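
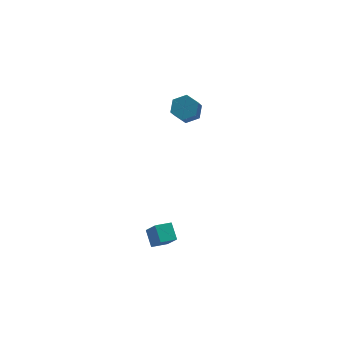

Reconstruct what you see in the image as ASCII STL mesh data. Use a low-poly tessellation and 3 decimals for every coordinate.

solid 
facet normal -0.969 -0.007 0.246
outer loop
vertex -2.441 -2.954 -1.346
vertex -2.661 -2.4 -2.198
vertex -2.561 -3.766 -1.843
endloop
endfacet
facet normal 0.212 -0.533 0.819
outer loop
vertex -1.699 -3.76 -2.062
vertex -2.441 -2.954 -1.346
vertex -2.561 -3.766 -1.843
endloop
endfacet
facet normal -0.969 -0.007 0.247
outer loop
vertex -2.561 -3.766 -1.843
vertex -2.661 -2.4 -2.198
vertex -2.782 -3.212 -2.695
endloop
endfacet
facet normal -0.126 -0.846 -0.518
outer loop
vertex -2.782 -3.212 -2.695
vertex -1.699 -3.76 -2.062
vertex -2.561 -3.766 -1.843
endloop
endfacet
facet normal 0.126 0.846 0.518
outer loop
vertex -2.441 -2.954 -1.346
vertex -1.799 -2.394 -2.417
vertex -2.661 -2.4 -2.198
endloop
endfacet
facet normal 0.212 -0.533 0.819
outer loop
vertex -1.578 -2.948 -1.565
vertex -2.441 -2.954 -1.346
vertex -1.699 -3.76 -2.062
endloop
endfacet
facet normal 0.125 0.846 0.518
outer loop
vertex -1.578 -2.948 -1.565
vertex -1.799 -2.394 -2.417
vertex -2.441 -2.954 -1.346
endloop
endfacet
facet normal -0.212 0.533 -0.819
outer loop
vertex -2.661 -2.4 -2.198
vertex -1.799 -2.394 -2.417
vertex -2.782 -3.212 -2.695
endloop
endfacet
facet normal -0.126 -0.846 -0.518
outer loop
vertex -1.919 -3.206 -2.914
vertex -1.699 -3.76 -2.062
vertex -2.782 -3.212 -2.695
endloop
endfacet
facet normal -0.212 0.533 -0.819
outer loop
vertex -2.782 -3.212 -2.695
vertex -1.799 -2.394 -2.417
vertex -1.919 -3.206 -2.914
endloop
endfacet
facet normal 0.969 0.006 -0.246
outer loop
vertex -1.919 -3.206 -2.914
vertex -1.578 -2.948 -1.565
vertex -1.699 -3.76 -2.062
endloop
endfacet
facet normal 0.969 0.008 -0.246
outer loop
vertex -1.799 -2.394 -2.417
vertex -1.578 -2.948 -1.565
vertex -1.919 -3.206 -2.914
endloop
endfacet
facet normal 0.407 0.437 -0.802
outer loop
vertex 3.463 3.595 -0.49
vertex 2.77 3.777 -0.743
vertex 3.148 4.256 -0.29
endloop
endfacet
facet normal 0.814 0.226 0.536
outer loop
vertex 3.463 3.595 -0.49
vertex 3.148 4.256 -0.29
vertex 3.003 3.101 0.416
endloop
endfacet
facet normal 0.813 0.226 0.537
outer loop
vertex 3.003 3.101 0.416
vertex 3.148 4.256 -0.29
vertex 2.687 3.763 0.616
endloop
endfacet
facet normal -0.407 -0.437 0.802
outer loop
vertex 3.003 3.101 0.416
vertex 2.687 3.763 0.616
vertex 2.31 3.283 0.163
endloop
endfacet
facet normal 0.408 0.437 -0.802
outer loop
vertex 3.148 4.256 -0.29
vertex 2.77 3.777 -0.743
vertex 2.454 4.439 -0.543
endloop
endfacet
facet normal 0.048 0.867 0.496
outer loop
vertex 3.148 4.256 -0.29
vertex 2.454 4.439 -0.543
vertex 2.687 3.763 0.616
endloop
endfacet
facet normal 0.046 0.867 0.496
outer loop
vertex 2.687 3.763 0.616
vertex 2.454 4.439 -0.543
vertex 1.994 3.945 0.363
endloop
endfacet
facet normal -0.407 -0.437 0.802
outer loop
vertex 2.687 3.763 0.616
vertex 1.994 3.945 0.363
vertex 2.31 3.283 0.163
endloop
endfacet
facet normal 0.407 0.437 -0.802
outer loop
vertex 2.454 4.439 -0.543
vertex 2.77 3.777 -0.743
vertex 2.077 3.959 -0.996
endloop
endfacet
facet normal -0.767 0.640 -0.040
outer loop
vertex 2.454 4.439 -0.543
vertex 2.077 3.959 -0.996
vertex 1.994 3.945 0.363
endloop
endfacet
facet normal -0.767 0.640 -0.040
outer loop
vertex 1.994 3.945 0.363
vertex 2.077 3.959 -0.996
vertex 1.617 3.465 -0.09
endloop
endfacet
facet normal -0.407 -0.437 0.802
outer loop
vertex 1.994 3.945 0.363
vertex 1.617 3.465 -0.09
vertex 2.31 3.283 0.163
endloop
endfacet
facet normal 0.407 0.437 -0.802
outer loop
vertex 2.077 3.959 -0.996
vertex 2.77 3.777 -0.743
vertex 2.393 3.297 -1.196
endloop
endfacet
facet normal -0.813 -0.226 -0.536
outer loop
vertex 2.077 3.959 -0.996
vertex 2.393 3.297 -1.196
vertex 1.617 3.465 -0.09
endloop
endfacet
facet normal -0.813 -0.225 -0.536
outer loop
vertex 1.617 3.465 -0.09
vertex 2.393 3.297 -1.196
vertex 1.932 2.804 -0.29
endloop
endfacet
facet normal -0.407 -0.437 0.802
outer loop
vertex 1.617 3.465 -0.09
vertex 1.932 2.804 -0.29
vertex 2.31 3.283 0.163
endloop
endfacet
facet normal 0.407 0.437 -0.802
outer loop
vertex 2.393 3.297 -1.196
vertex 2.77 3.777 -0.743
vertex 3.086 3.115 -0.943
endloop
endfacet
facet normal -0.047 -0.867 -0.496
outer loop
vertex 2.393 3.297 -1.196
vertex 3.086 3.115 -0.943
vertex 1.932 2.804 -0.29
endloop
endfacet
facet normal -0.047 -0.867 -0.497
outer loop
vertex 1.932 2.804 -0.29
vertex 3.086 3.115 -0.943
vertex 2.626 2.621 -0.037
endloop
endfacet
facet normal -0.408 -0.437 0.802
outer loop
vertex 1.932 2.804 -0.29
vertex 2.626 2.621 -0.037
vertex 2.31 3.283 0.163
endloop
endfacet
facet normal 0.407 0.437 -0.802
outer loop
vertex 3.086 3.115 -0.943
vertex 2.77 3.777 -0.743
vertex 3.463 3.595 -0.49
endloop
endfacet
facet normal 0.767 -0.640 0.040
outer loop
vertex 3.086 3.115 -0.943
vertex 3.463 3.595 -0.49
vertex 2.626 2.621 -0.037
endloop
endfacet
facet normal 0.767 -0.640 0.040
outer loop
vertex 2.626 2.621 -0.037
vertex 3.463 3.595 -0.49
vertex 3.003 3.101 0.416
endloop
endfacet
facet normal -0.407 -0.437 0.802
outer loop
vertex 2.626 2.621 -0.037
vertex 3.003 3.101 0.416
vertex 2.31 3.283 0.163
endloop
endfacet

endsolid


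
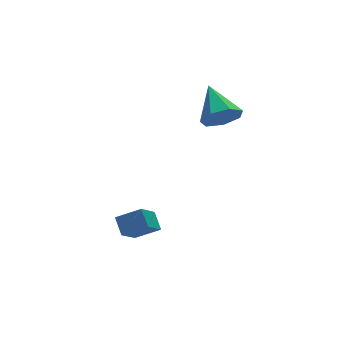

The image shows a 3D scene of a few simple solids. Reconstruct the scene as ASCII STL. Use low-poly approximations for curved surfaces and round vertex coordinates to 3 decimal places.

solid 
facet normal -0.136 -0.862 -0.488
outer loop
vertex 4.437 0.588 1.829
vertex 3.553 0.548 2.146
vertex 3.876 0.944 1.357
endloop
endfacet
facet normal 0.705 0.591 -0.392
outer loop
vertex 4.437 0.588 1.829
vertex 3.876 0.944 1.357
vertex 3.807 2.152 3.054
endloop
endfacet
facet normal -0.136 -0.862 -0.488
outer loop
vertex 3.876 0.944 1.357
vertex 3.553 0.548 2.146
vertex 3.071 1.002 1.479
endloop
endfacet
facet normal -0.029 0.814 -0.580
outer loop
vertex 3.876 0.944 1.357
vertex 3.071 1.002 1.479
vertex 3.807 2.152 3.054
endloop
endfacet
facet normal -0.137 -0.862 -0.488
outer loop
vertex 3.071 1.002 1.479
vertex 3.553 0.548 2.146
vertex 2.63 0.718 2.104
endloop
endfacet
facet normal -0.699 0.692 -0.179
outer loop
vertex 3.071 1.002 1.479
vertex 2.63 0.718 2.104
vertex 3.807 2.152 3.054
endloop
endfacet
facet normal -0.137 -0.862 -0.488
outer loop
vertex 2.63 0.718 2.104
vertex 3.553 0.548 2.146
vertex 2.884 0.306 2.76
endloop
endfacet
facet normal -0.799 0.319 0.510
outer loop
vertex 2.63 0.718 2.104
vertex 2.884 0.306 2.76
vertex 3.807 2.152 3.054
endloop
endfacet
facet normal -0.135 -0.863 -0.487
outer loop
vertex 2.884 0.306 2.76
vertex 3.553 0.548 2.146
vertex 3.642 0.077 2.955
endloop
endfacet
facet normal -0.256 -0.026 0.966
outer loop
vertex 2.884 0.306 2.76
vertex 3.642 0.077 2.955
vertex 3.807 2.152 3.054
endloop
endfacet
facet normal -0.137 -0.863 -0.487
outer loop
vertex 3.642 0.077 2.955
vertex 3.553 0.548 2.146
vertex 4.333 0.202 2.54
endloop
endfacet
facet normal 0.524 -0.082 0.848
outer loop
vertex 3.642 0.077 2.955
vertex 4.333 0.202 2.54
vertex 3.807 2.152 3.054
endloop
endfacet
facet normal -0.136 -0.862 -0.488
outer loop
vertex 4.333 0.202 2.54
vertex 3.553 0.548 2.146
vertex 4.437 0.588 1.829
endloop
endfacet
facet normal 0.951 0.192 0.243
outer loop
vertex 4.333 0.202 2.54
vertex 4.437 0.588 1.829
vertex 3.807 2.152 3.054
endloop
endfacet
facet normal -0.612 -0.422 0.669
outer loop
vertex -1.41 -2.472 -0.679
vertex -1.326 -1.751 -0.148
vertex -2.321 -1.981 -1.202
endloop
endfacet
facet normal -0.093 -0.802 -0.591
outer loop
vertex -1.434 -1.369 -2.172
vertex -1.41 -2.472 -0.679
vertex -2.321 -1.981 -1.202
endloop
endfacet
facet normal -0.612 -0.422 0.669
outer loop
vertex -2.321 -1.981 -1.202
vertex -1.326 -1.751 -0.148
vertex -2.237 -1.26 -0.671
endloop
endfacet
facet normal -0.786 0.424 -0.451
outer loop
vertex -2.237 -1.26 -0.671
vertex -1.434 -1.369 -2.172
vertex -2.321 -1.981 -1.202
endloop
endfacet
facet normal 0.786 -0.424 0.451
outer loop
vertex -1.41 -2.472 -0.679
vertex -0.439 -1.139 -1.118
vertex -1.326 -1.751 -0.148
endloop
endfacet
facet normal -0.093 -0.802 -0.591
outer loop
vertex -0.523 -1.86 -1.649
vertex -1.41 -2.472 -0.679
vertex -1.434 -1.369 -2.172
endloop
endfacet
facet normal 0.786 -0.424 0.451
outer loop
vertex -0.523 -1.86 -1.649
vertex -0.439 -1.139 -1.118
vertex -1.41 -2.472 -0.679
endloop
endfacet
facet normal 0.093 0.802 0.591
outer loop
vertex -1.326 -1.751 -0.148
vertex -0.439 -1.139 -1.118
vertex -2.237 -1.26 -0.671
endloop
endfacet
facet normal -0.786 0.424 -0.451
outer loop
vertex -1.35 -0.648 -1.641
vertex -1.434 -1.369 -2.172
vertex -2.237 -1.26 -0.671
endloop
endfacet
facet normal 0.093 0.802 0.591
outer loop
vertex -2.237 -1.26 -0.671
vertex -0.439 -1.139 -1.118
vertex -1.35 -0.648 -1.641
endloop
endfacet
facet normal 0.612 0.422 -0.669
outer loop
vertex -1.35 -0.648 -1.641
vertex -0.523 -1.86 -1.649
vertex -1.434 -1.369 -2.172
endloop
endfacet
facet normal 0.612 0.422 -0.669
outer loop
vertex -0.439 -1.139 -1.118
vertex -0.523 -1.86 -1.649
vertex -1.35 -0.648 -1.641
endloop
endfacet

endsolid


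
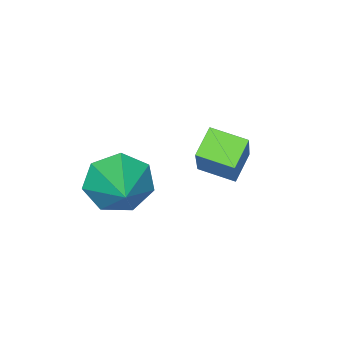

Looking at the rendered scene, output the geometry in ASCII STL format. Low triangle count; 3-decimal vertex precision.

solid 
facet normal -0.457 -0.384 -0.803
outer loop
vertex -2.048 2.459 -1.439
vertex -2.469 3.408 -1.653
vertex -1.3 2.673 -1.967
endloop
endfacet
facet normal 0.398 -0.895 0.201
outer loop
vertex -0.491 3.352 -0.547
vertex -2.048 2.459 -1.439
vertex -1.3 2.673 -1.967
endloop
endfacet
facet normal -0.457 -0.384 -0.802
outer loop
vertex -1.3 2.673 -1.967
vertex -2.469 3.408 -1.653
vertex -1.722 3.622 -2.181
endloop
endfacet
facet normal 0.796 0.227 -0.562
outer loop
vertex -1.722 3.622 -2.181
vertex -0.491 3.352 -0.547
vertex -1.3 2.673 -1.967
endloop
endfacet
facet normal -0.796 -0.226 0.562
outer loop
vertex -2.048 2.459 -1.439
vertex -1.66 4.087 -0.233
vertex -2.469 3.408 -1.653
endloop
endfacet
facet normal 0.398 -0.895 0.201
outer loop
vertex -1.238 3.138 -0.019
vertex -2.048 2.459 -1.439
vertex -0.491 3.352 -0.547
endloop
endfacet
facet normal -0.795 -0.227 0.562
outer loop
vertex -1.238 3.138 -0.019
vertex -1.66 4.087 -0.233
vertex -2.048 2.459 -1.439
endloop
endfacet
facet normal -0.398 0.895 -0.201
outer loop
vertex -2.469 3.408 -1.653
vertex -1.66 4.087 -0.233
vertex -1.722 3.622 -2.181
endloop
endfacet
facet normal 0.796 0.226 -0.562
outer loop
vertex -0.912 4.301 -0.761
vertex -0.491 3.352 -0.547
vertex -1.722 3.622 -2.181
endloop
endfacet
facet normal -0.398 0.895 -0.201
outer loop
vertex -1.722 3.622 -2.181
vertex -1.66 4.087 -0.233
vertex -0.912 4.301 -0.761
endloop
endfacet
facet normal 0.457 0.384 0.802
outer loop
vertex -0.912 4.301 -0.761
vertex -1.238 3.138 -0.019
vertex -0.491 3.352 -0.547
endloop
endfacet
facet normal 0.457 0.384 0.803
outer loop
vertex -1.66 4.087 -0.233
vertex -1.238 3.138 -0.019
vertex -0.912 4.301 -0.761
endloop
endfacet
facet normal -0.554 -0.718 -0.422
outer loop
vertex 1.434 1.914 -2.369
vertex 0.828 1.961 -1.653
vertex 0.819 2.442 -2.46
endloop
endfacet
facet normal 0.566 0.554 -0.611
outer loop
vertex 1.434 1.914 -2.369
vertex 0.819 2.442 -2.46
vertex 1.752 3.159 -0.947
endloop
endfacet
facet normal -0.553 -0.718 -0.422
outer loop
vertex 0.819 2.442 -2.46
vertex 0.828 1.961 -1.653
vertex 0.21 2.607 -1.943
endloop
endfacet
facet normal -0.079 0.919 -0.387
outer loop
vertex 0.819 2.442 -2.46
vertex 0.21 2.607 -1.943
vertex 1.752 3.159 -0.947
endloop
endfacet
facet normal -0.553 -0.718 -0.422
outer loop
vertex 0.21 2.607 -1.943
vertex 0.828 1.961 -1.653
vertex 0.067 2.285 -1.207
endloop
endfacet
facet normal -0.476 0.836 0.273
outer loop
vertex 0.21 2.607 -1.943
vertex 0.067 2.285 -1.207
vertex 1.752 3.159 -0.947
endloop
endfacet
facet normal -0.553 -0.718 -0.422
outer loop
vertex 0.067 2.285 -1.207
vertex 0.828 1.961 -1.653
vertex 0.496 1.719 -0.807
endloop
endfacet
facet normal -0.326 0.369 0.871
outer loop
vertex 0.067 2.285 -1.207
vertex 0.496 1.719 -0.807
vertex 1.752 3.159 -0.947
endloop
endfacet
facet normal -0.554 -0.717 -0.423
outer loop
vertex 0.496 1.719 -0.807
vertex 0.828 1.961 -1.653
vertex 1.175 1.334 -1.044
endloop
endfacet
facet normal 0.259 -0.133 0.957
outer loop
vertex 0.496 1.719 -0.807
vertex 1.175 1.334 -1.044
vertex 1.752 3.159 -0.947
endloop
endfacet
facet normal -0.554 -0.717 -0.423
outer loop
vertex 1.175 1.334 -1.044
vertex 0.828 1.961 -1.653
vertex 1.593 1.421 -1.739
endloop
endfacet
facet normal 0.836 -0.289 0.467
outer loop
vertex 1.175 1.334 -1.044
vertex 1.593 1.421 -1.739
vertex 1.752 3.159 -0.947
endloop
endfacet
facet normal -0.554 -0.718 -0.422
outer loop
vertex 1.593 1.421 -1.739
vertex 0.828 1.961 -1.653
vertex 1.434 1.914 -2.369
endloop
endfacet
facet normal 0.973 0.017 -0.232
outer loop
vertex 1.593 1.421 -1.739
vertex 1.434 1.914 -2.369
vertex 1.752 3.159 -0.947
endloop
endfacet

endsolid


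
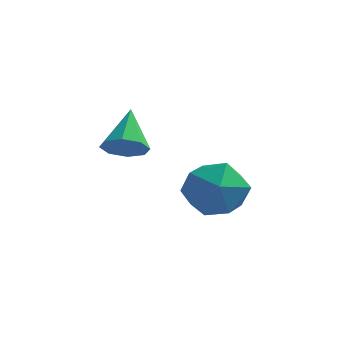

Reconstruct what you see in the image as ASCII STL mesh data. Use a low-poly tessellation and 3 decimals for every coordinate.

solid 
facet normal -0.303 0.943 0.138
outer loop
vertex -0.126 -0.041 -0.59
vertex -0.332 -0.277 0.567
vertex 0.744 0.12 0.219
endloop
endfacet
facet normal 0.186 0.906 -0.380
outer loop
vertex -0.126 -0.041 -0.59
vertex 0.744 0.12 0.219
vertex 0.997 -0.377 -0.842
endloop
endfacet
facet normal -0.059 0.464 -0.884
outer loop
vertex -0.126 -0.041 -0.59
vertex 0.997 -0.377 -0.842
vertex 0.077 -1.081 -1.15
endloop
endfacet
facet normal -0.700 0.228 -0.676
outer loop
vertex -0.126 -0.041 -0.59
vertex 0.077 -1.081 -1.15
vertex -0.744 -1.019 -0.279
endloop
endfacet
facet normal -0.851 0.523 -0.045
outer loop
vertex -0.126 -0.041 -0.59
vertex -0.744 -1.019 -0.279
vertex -0.332 -0.277 0.567
endloop
endfacet
facet normal 0.779 0.619 -0.104
outer loop
vertex 0.997 -0.377 -0.842
vertex 0.744 0.12 0.219
vertex 1.484 -0.821 0.159
endloop
endfacet
facet normal -0.013 0.679 0.734
outer loop
vertex 0.744 0.12 0.219
vertex -0.332 -0.277 0.567
vertex 0.663 -0.759 1.03
endloop
endfacet
facet normal -0.899 0.000 0.438
outer loop
vertex -0.332 -0.277 0.567
vertex -0.744 -1.019 -0.279
vertex -0.257 -1.463 0.722
endloop
endfacet
facet normal -0.656 -0.478 -0.584
outer loop
vertex -0.744 -1.019 -0.279
vertex 0.077 -1.081 -1.15
vertex -0.004 -1.96 -0.339
endloop
endfacet
facet normal 0.381 -0.096 -0.919
outer loop
vertex 0.077 -1.081 -1.15
vertex 0.997 -0.377 -0.842
vertex 1.072 -1.563 -0.687
endloop
endfacet
facet normal 0.700 -0.228 0.676
outer loop
vertex 0.866 -1.799 0.47
vertex 1.484 -0.821 0.159
vertex 0.663 -0.759 1.03
endloop
endfacet
facet normal 0.059 -0.464 0.884
outer loop
vertex 0.866 -1.799 0.47
vertex 0.663 -0.759 1.03
vertex -0.257 -1.463 0.722
endloop
endfacet
facet normal -0.186 -0.906 0.380
outer loop
vertex 0.866 -1.799 0.47
vertex -0.257 -1.463 0.722
vertex -0.004 -1.96 -0.339
endloop
endfacet
facet normal 0.303 -0.943 -0.138
outer loop
vertex 0.866 -1.799 0.47
vertex -0.004 -1.96 -0.339
vertex 1.072 -1.563 -0.687
endloop
endfacet
facet normal 0.851 -0.523 0.045
outer loop
vertex 0.866 -1.799 0.47
vertex 1.072 -1.563 -0.687
vertex 1.484 -0.821 0.159
endloop
endfacet
facet normal 0.656 0.478 0.584
outer loop
vertex 0.663 -0.759 1.03
vertex 1.484 -0.821 0.159
vertex 0.744 0.12 0.219
endloop
endfacet
facet normal -0.381 0.096 0.919
outer loop
vertex -0.257 -1.463 0.722
vertex 0.663 -0.759 1.03
vertex -0.332 -0.277 0.567
endloop
endfacet
facet normal -0.779 -0.619 0.104
outer loop
vertex -0.004 -1.96 -0.339
vertex -0.257 -1.463 0.722
vertex -0.744 -1.019 -0.279
endloop
endfacet
facet normal 0.013 -0.679 -0.734
outer loop
vertex 1.072 -1.563 -0.687
vertex -0.004 -1.96 -0.339
vertex 0.077 -1.081 -1.15
endloop
endfacet
facet normal 0.899 -0.000 -0.438
outer loop
vertex 1.484 -0.821 0.159
vertex 1.072 -1.563 -0.687
vertex 0.997 -0.377 -0.842
endloop
endfacet
facet normal 0.209 -0.704 -0.679
outer loop
vertex -2.445 0.06 0.566
vertex -2.876 -0.47 0.983
vertex -3.033 0.05 0.395
endloop
endfacet
facet normal 0.090 0.927 -0.364
outer loop
vertex -2.445 0.06 0.566
vertex -3.033 0.05 0.395
vertex -3.244 0.77 2.177
endloop
endfacet
facet normal 0.209 -0.704 -0.679
outer loop
vertex -3.033 0.05 0.395
vertex -2.876 -0.47 0.983
vertex -3.529 -0.265 0.569
endloop
endfacet
facet normal -0.587 0.724 -0.362
outer loop
vertex -3.033 0.05 0.395
vertex -3.529 -0.265 0.569
vertex -3.244 0.77 2.177
endloop
endfacet
facet normal 0.209 -0.705 -0.678
outer loop
vertex -3.529 -0.265 0.569
vertex -2.876 -0.47 0.983
vertex -3.642 -0.699 0.985
endloop
endfacet
facet normal -0.966 0.257 0.006
outer loop
vertex -3.529 -0.265 0.569
vertex -3.642 -0.699 0.985
vertex -3.244 0.77 2.177
endloop
endfacet
facet normal 0.209 -0.705 -0.678
outer loop
vertex -3.642 -0.699 0.985
vertex -2.876 -0.47 0.983
vertex -3.307 -0.999 1.4
endloop
endfacet
facet normal -0.828 -0.200 0.524
outer loop
vertex -3.642 -0.699 0.985
vertex -3.307 -0.999 1.4
vertex -3.244 0.77 2.177
endloop
endfacet
facet normal 0.209 -0.705 -0.678
outer loop
vertex -3.307 -0.999 1.4
vertex -2.876 -0.47 0.983
vertex -2.719 -0.989 1.571
endloop
endfacet
facet normal -0.252 -0.382 0.889
outer loop
vertex -3.307 -0.999 1.4
vertex -2.719 -0.989 1.571
vertex -3.244 0.77 2.177
endloop
endfacet
facet normal 0.208 -0.705 -0.678
outer loop
vertex -2.719 -0.989 1.571
vertex -2.876 -0.47 0.983
vertex -2.223 -0.675 1.397
endloop
endfacet
facet normal 0.425 -0.179 0.887
outer loop
vertex -2.719 -0.989 1.571
vertex -2.223 -0.675 1.397
vertex -3.244 0.77 2.177
endloop
endfacet
facet normal 0.209 -0.704 -0.679
outer loop
vertex -2.223 -0.675 1.397
vertex -2.876 -0.47 0.983
vertex -2.109 -0.24 0.981
endloop
endfacet
facet normal 0.804 0.287 0.521
outer loop
vertex -2.223 -0.675 1.397
vertex -2.109 -0.24 0.981
vertex -3.244 0.77 2.177
endloop
endfacet
facet normal 0.209 -0.704 -0.679
outer loop
vertex -2.109 -0.24 0.981
vertex -2.876 -0.47 0.983
vertex -2.445 0.06 0.566
endloop
endfacet
facet normal 0.665 0.747 0.001
outer loop
vertex -2.109 -0.24 0.981
vertex -2.445 0.06 0.566
vertex -3.244 0.77 2.177
endloop
endfacet

endsolid


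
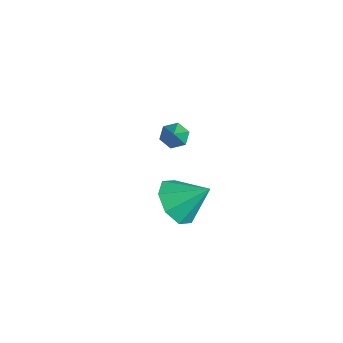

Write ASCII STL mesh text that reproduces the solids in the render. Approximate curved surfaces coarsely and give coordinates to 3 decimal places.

solid 
facet normal -0.432 -0.642 -0.633
outer loop
vertex 2.778 0.386 -1.669
vertex 1.814 0.747 -1.377
vertex 2.524 1.013 -2.131
endloop
endfacet
facet normal 0.948 0.297 -0.118
outer loop
vertex 2.778 0.386 -1.669
vertex 2.524 1.013 -2.131
vertex 2.506 1.773 -0.363
endloop
endfacet
facet normal -0.433 -0.641 -0.634
outer loop
vertex 2.524 1.013 -2.131
vertex 1.814 0.747 -1.377
vertex 1.855 1.484 -2.151
endloop
endfacet
facet normal 0.551 0.769 -0.325
outer loop
vertex 2.524 1.013 -2.131
vertex 1.855 1.484 -2.151
vertex 2.506 1.773 -0.363
endloop
endfacet
facet normal -0.432 -0.642 -0.634
outer loop
vertex 1.855 1.484 -2.151
vertex 1.814 0.747 -1.377
vertex 1.161 1.523 -1.718
endloop
endfacet
facet normal -0.036 0.989 -0.147
outer loop
vertex 1.855 1.484 -2.151
vertex 1.161 1.523 -1.718
vertex 2.506 1.773 -0.363
endloop
endfacet
facet normal -0.432 -0.642 -0.633
outer loop
vertex 1.161 1.523 -1.718
vertex 1.814 0.747 -1.377
vertex 0.85 1.107 -1.084
endloop
endfacet
facet normal -0.468 0.826 0.312
outer loop
vertex 1.161 1.523 -1.718
vertex 0.85 1.107 -1.084
vertex 2.506 1.773 -0.363
endloop
endfacet
facet normal -0.432 -0.642 -0.633
outer loop
vertex 0.85 1.107 -1.084
vertex 1.814 0.747 -1.377
vertex 1.104 0.48 -0.622
endloop
endfacet
facet normal -0.493 0.378 0.784
outer loop
vertex 0.85 1.107 -1.084
vertex 1.104 0.48 -0.622
vertex 2.506 1.773 -0.363
endloop
endfacet
facet normal -0.432 -0.642 -0.633
outer loop
vertex 1.104 0.48 -0.622
vertex 1.814 0.747 -1.377
vertex 1.773 0.01 -0.602
endloop
endfacet
facet normal -0.096 -0.094 0.991
outer loop
vertex 1.104 0.48 -0.622
vertex 1.773 0.01 -0.602
vertex 2.506 1.773 -0.363
endloop
endfacet
facet normal -0.433 -0.642 -0.633
outer loop
vertex 1.773 0.01 -0.602
vertex 1.814 0.747 -1.377
vertex 2.467 -0.03 -1.036
endloop
endfacet
facet normal 0.490 -0.314 0.813
outer loop
vertex 1.773 0.01 -0.602
vertex 2.467 -0.03 -1.036
vertex 2.506 1.773 -0.363
endloop
endfacet
facet normal -0.432 -0.641 -0.634
outer loop
vertex 2.467 -0.03 -1.036
vertex 1.814 0.747 -1.377
vertex 2.778 0.386 -1.669
endloop
endfacet
facet normal 0.923 -0.152 0.354
outer loop
vertex 2.467 -0.03 -1.036
vertex 2.778 0.386 -1.669
vertex 2.506 1.773 -0.363
endloop
endfacet
facet normal -0.610 0.305 -0.731
outer loop
vertex -2.824 2.639 -3.003
vertex -3.158 2.959 -2.591
vertex -2.679 3.229 -2.878
endloop
endfacet
facet normal 0.927 -0.156 -0.340
outer loop
vertex -2.824 2.639 -3.003
vertex -2.679 3.229 -2.878
vertex -2.322 2.541 -1.589
endloop
endfacet
facet normal -0.610 0.305 -0.731
outer loop
vertex -2.679 3.229 -2.878
vertex -3.158 2.959 -2.591
vertex -3.014 3.549 -2.465
endloop
endfacet
facet normal 0.763 0.634 0.127
outer loop
vertex -2.679 3.229 -2.878
vertex -3.014 3.549 -2.465
vertex -2.322 2.541 -1.589
endloop
endfacet
facet normal -0.610 0.305 -0.731
outer loop
vertex -3.014 3.549 -2.465
vertex -3.158 2.959 -2.591
vertex -3.493 3.279 -2.178
endloop
endfacet
facet normal 0.058 0.677 0.734
outer loop
vertex -3.014 3.549 -2.465
vertex -3.493 3.279 -2.178
vertex -2.322 2.541 -1.589
endloop
endfacet
facet normal -0.610 0.305 -0.731
outer loop
vertex -3.493 3.279 -2.178
vertex -3.158 2.959 -2.591
vertex -3.637 2.689 -2.304
endloop
endfacet
facet normal -0.483 -0.069 0.873
outer loop
vertex -3.493 3.279 -2.178
vertex -3.637 2.689 -2.304
vertex -2.322 2.541 -1.589
endloop
endfacet
facet normal -0.610 0.304 -0.732
outer loop
vertex -3.637 2.689 -2.304
vertex -3.158 2.959 -2.591
vertex -3.302 2.369 -2.716
endloop
endfacet
facet normal -0.318 -0.856 0.407
outer loop
vertex -3.637 2.689 -2.304
vertex -3.302 2.369 -2.716
vertex -2.322 2.541 -1.589
endloop
endfacet
facet normal -0.611 0.304 -0.731
outer loop
vertex -3.302 2.369 -2.716
vertex -3.158 2.959 -2.591
vertex -2.824 2.639 -3.003
endloop
endfacet
facet normal 0.388 -0.900 -0.200
outer loop
vertex -3.302 2.369 -2.716
vertex -2.824 2.639 -3.003
vertex -2.322 2.541 -1.589
endloop
endfacet

endsolid


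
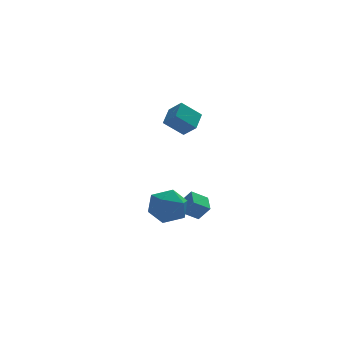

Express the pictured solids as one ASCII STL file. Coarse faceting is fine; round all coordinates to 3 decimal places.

solid 
facet normal -0.348 0.032 0.937
outer loop
vertex -3.35 -2.959 -1.686
vertex -3.087 -4.152 -1.548
vertex -2.246 -3.3 -1.264
endloop
endfacet
facet normal -0.079 0.664 0.744
outer loop
vertex -3.35 -2.959 -1.686
vertex -2.246 -3.3 -1.264
vertex -2.335 -2.39 -2.086
endloop
endfacet
facet normal -0.432 0.887 0.165
outer loop
vertex -3.35 -2.959 -1.686
vertex -2.335 -2.39 -2.086
vertex -3.231 -2.679 -2.878
endloop
endfacet
facet normal -0.920 0.392 0.000
outer loop
vertex -3.35 -2.959 -1.686
vertex -3.231 -2.679 -2.878
vertex -3.695 -3.768 -2.545
endloop
endfacet
facet normal -0.868 -0.136 0.477
outer loop
vertex -3.35 -2.959 -1.686
vertex -3.695 -3.768 -2.545
vertex -3.087 -4.152 -1.548
endloop
endfacet
facet normal 0.604 0.566 0.561
outer loop
vertex -2.335 -2.39 -2.086
vertex -2.246 -3.3 -1.264
vertex -1.445 -3.232 -2.195
endloop
endfacet
facet normal 0.167 -0.457 0.874
outer loop
vertex -2.246 -3.3 -1.264
vertex -3.087 -4.152 -1.548
vertex -1.909 -4.321 -1.862
endloop
endfacet
facet normal -0.673 -0.728 0.130
outer loop
vertex -3.087 -4.152 -1.548
vertex -3.695 -3.768 -2.545
vertex -2.805 -4.61 -2.654
endloop
endfacet
facet normal -0.757 0.126 -0.642
outer loop
vertex -3.695 -3.768 -2.545
vertex -3.231 -2.679 -2.878
vertex -2.894 -3.7 -3.476
endloop
endfacet
facet normal 0.033 0.926 -0.375
outer loop
vertex -3.231 -2.679 -2.878
vertex -2.335 -2.39 -2.086
vertex -2.053 -2.848 -3.192
endloop
endfacet
facet normal 0.920 -0.392 -0.000
outer loop
vertex -1.79 -4.041 -3.054
vertex -1.445 -3.232 -2.195
vertex -1.909 -4.321 -1.862
endloop
endfacet
facet normal 0.432 -0.887 -0.165
outer loop
vertex -1.79 -4.041 -3.054
vertex -1.909 -4.321 -1.862
vertex -2.805 -4.61 -2.654
endloop
endfacet
facet normal 0.079 -0.664 -0.744
outer loop
vertex -1.79 -4.041 -3.054
vertex -2.805 -4.61 -2.654
vertex -2.894 -3.7 -3.476
endloop
endfacet
facet normal 0.348 -0.032 -0.937
outer loop
vertex -1.79 -4.041 -3.054
vertex -2.894 -3.7 -3.476
vertex -2.053 -2.848 -3.192
endloop
endfacet
facet normal 0.868 0.136 -0.477
outer loop
vertex -1.79 -4.041 -3.054
vertex -2.053 -2.848 -3.192
vertex -1.445 -3.232 -2.195
endloop
endfacet
facet normal 0.757 -0.126 0.642
outer loop
vertex -1.909 -4.321 -1.862
vertex -1.445 -3.232 -2.195
vertex -2.246 -3.3 -1.264
endloop
endfacet
facet normal -0.033 -0.926 0.375
outer loop
vertex -2.805 -4.61 -2.654
vertex -1.909 -4.321 -1.862
vertex -3.087 -4.152 -1.548
endloop
endfacet
facet normal -0.604 -0.566 -0.561
outer loop
vertex -2.894 -3.7 -3.476
vertex -2.805 -4.61 -2.654
vertex -3.695 -3.768 -2.545
endloop
endfacet
facet normal -0.167 0.457 -0.874
outer loop
vertex -2.053 -2.848 -3.192
vertex -2.894 -3.7 -3.476
vertex -3.231 -2.679 -2.878
endloop
endfacet
facet normal 0.673 0.728 -0.130
outer loop
vertex -1.445 -3.232 -2.195
vertex -2.053 -2.848 -3.192
vertex -2.335 -2.39 -2.086
endloop
endfacet
facet normal -0.487 0.603 -0.632
outer loop
vertex -1.28 3.437 1.089
vertex -0.691 4.535 1.684
vertex -0.114 3.345 0.103
endloop
endfacet
facet normal -0.427 -0.795 -0.431
outer loop
vertex 0.451 2.645 0.836
vertex -1.28 3.437 1.089
vertex -0.114 3.345 0.103
endloop
endfacet
facet normal -0.487 0.603 -0.632
outer loop
vertex -0.114 3.345 0.103
vertex -0.691 4.535 1.684
vertex 0.475 4.443 0.698
endloop
endfacet
facet normal 0.762 -0.060 -0.645
outer loop
vertex 0.475 4.443 0.698
vertex 0.451 2.645 0.836
vertex -0.114 3.345 0.103
endloop
endfacet
facet normal -0.762 0.060 0.645
outer loop
vertex -1.28 3.437 1.089
vertex -0.126 3.835 2.417
vertex -0.691 4.535 1.684
endloop
endfacet
facet normal -0.427 -0.795 -0.431
outer loop
vertex -0.715 2.737 1.822
vertex -1.28 3.437 1.089
vertex 0.451 2.645 0.836
endloop
endfacet
facet normal -0.762 0.060 0.645
outer loop
vertex -0.715 2.737 1.822
vertex -0.126 3.835 2.417
vertex -1.28 3.437 1.089
endloop
endfacet
facet normal 0.427 0.795 0.431
outer loop
vertex -0.691 4.535 1.684
vertex -0.126 3.835 2.417
vertex 0.475 4.443 0.698
endloop
endfacet
facet normal 0.762 -0.060 -0.645
outer loop
vertex 1.04 3.743 1.431
vertex 0.451 2.645 0.836
vertex 0.475 4.443 0.698
endloop
endfacet
facet normal 0.427 0.795 0.431
outer loop
vertex 0.475 4.443 0.698
vertex -0.126 3.835 2.417
vertex 1.04 3.743 1.431
endloop
endfacet
facet normal 0.487 -0.603 0.632
outer loop
vertex 1.04 3.743 1.431
vertex -0.715 2.737 1.822
vertex 0.451 2.645 0.836
endloop
endfacet
facet normal 0.487 -0.603 0.632
outer loop
vertex -0.126 3.835 2.417
vertex -0.715 2.737 1.822
vertex 1.04 3.743 1.431
endloop
endfacet
facet normal -0.525 0.305 -0.795
outer loop
vertex -1.391 -1.698 -3.752
vertex -1.244 -0.566 -3.414
vertex -0.447 -1.64 -4.353
endloop
endfacet
facet normal -0.123 -0.951 -0.285
outer loop
vertex 0.124 -1.974 -3.486
vertex -1.391 -1.698 -3.752
vertex -0.447 -1.64 -4.353
endloop
endfacet
facet normal -0.524 0.306 -0.795
outer loop
vertex -0.447 -1.64 -4.353
vertex -1.244 -0.566 -3.414
vertex -0.3 -0.509 -4.014
endloop
endfacet
facet normal 0.843 0.051 -0.536
outer loop
vertex -0.3 -0.509 -4.014
vertex 0.124 -1.974 -3.486
vertex -0.447 -1.64 -4.353
endloop
endfacet
facet normal -0.843 -0.050 0.536
outer loop
vertex -1.391 -1.698 -3.752
vertex -0.673 -0.9 -2.547
vertex -1.244 -0.566 -3.414
endloop
endfacet
facet normal -0.123 -0.951 -0.284
outer loop
vertex -0.82 -2.031 -2.886
vertex -1.391 -1.698 -3.752
vertex 0.124 -1.974 -3.486
endloop
endfacet
facet normal -0.843 -0.051 0.536
outer loop
vertex -0.82 -2.031 -2.886
vertex -0.673 -0.9 -2.547
vertex -1.391 -1.698 -3.752
endloop
endfacet
facet normal 0.124 0.951 0.285
outer loop
vertex -1.244 -0.566 -3.414
vertex -0.673 -0.9 -2.547
vertex -0.3 -0.509 -4.014
endloop
endfacet
facet normal 0.843 0.051 -0.536
outer loop
vertex 0.271 -0.842 -3.148
vertex 0.124 -1.974 -3.486
vertex -0.3 -0.509 -4.014
endloop
endfacet
facet normal 0.123 0.951 0.285
outer loop
vertex -0.3 -0.509 -4.014
vertex -0.673 -0.9 -2.547
vertex 0.271 -0.842 -3.148
endloop
endfacet
facet normal 0.524 -0.305 0.795
outer loop
vertex 0.271 -0.842 -3.148
vertex -0.82 -2.031 -2.886
vertex 0.124 -1.974 -3.486
endloop
endfacet
facet normal 0.525 -0.306 0.794
outer loop
vertex -0.673 -0.9 -2.547
vertex -0.82 -2.031 -2.886
vertex 0.271 -0.842 -3.148
endloop
endfacet

endsolid


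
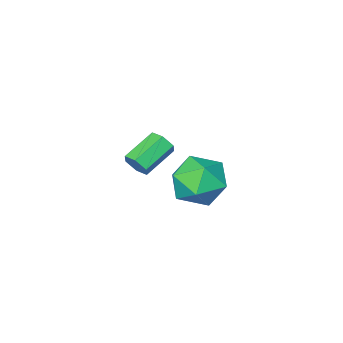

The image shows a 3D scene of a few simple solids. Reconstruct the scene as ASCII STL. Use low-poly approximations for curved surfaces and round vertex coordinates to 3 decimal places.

solid 
facet normal -0.500 0.708 -0.500
outer loop
vertex 1.683 1.645 -0.195
vertex 0.718 1.209 0.153
vertex 1.225 1.995 0.759
endloop
endfacet
facet normal 0.136 0.949 -0.283
outer loop
vertex 1.683 1.645 -0.195
vertex 1.225 1.995 0.759
vertex 2.324 1.82 0.7
endloop
endfacet
facet normal 0.639 0.527 -0.561
outer loop
vertex 1.683 1.645 -0.195
vertex 2.324 1.82 0.7
vertex 2.497 0.926 0.057
endloop
endfacet
facet normal 0.314 0.023 -0.949
outer loop
vertex 1.683 1.645 -0.195
vertex 2.497 0.926 0.057
vertex 1.504 0.548 -0.281
endloop
endfacet
facet normal -0.390 0.135 -0.911
outer loop
vertex 1.683 1.645 -0.195
vertex 1.504 0.548 -0.281
vertex 0.718 1.209 0.153
endloop
endfacet
facet normal 0.165 0.889 0.427
outer loop
vertex 2.324 1.82 0.7
vertex 1.225 1.995 0.759
vertex 1.756 1.492 1.601
endloop
endfacet
facet normal -0.864 0.497 0.078
outer loop
vertex 1.225 1.995 0.759
vertex 0.718 1.209 0.153
vertex 0.763 1.114 1.263
endloop
endfacet
facet normal -0.686 -0.429 -0.588
outer loop
vertex 0.718 1.209 0.153
vertex 1.504 0.548 -0.281
vertex 0.936 0.22 0.62
endloop
endfacet
facet normal 0.453 -0.610 -0.650
outer loop
vertex 1.504 0.548 -0.281
vertex 2.497 0.926 0.057
vertex 2.035 0.045 0.561
endloop
endfacet
facet normal 0.978 0.205 -0.022
outer loop
vertex 2.497 0.926 0.057
vertex 2.324 1.82 0.7
vertex 2.542 0.831 1.167
endloop
endfacet
facet normal -0.314 -0.023 0.949
outer loop
vertex 1.577 0.395 1.515
vertex 1.756 1.492 1.601
vertex 0.763 1.114 1.263
endloop
endfacet
facet normal -0.639 -0.527 0.561
outer loop
vertex 1.577 0.395 1.515
vertex 0.763 1.114 1.263
vertex 0.936 0.22 0.62
endloop
endfacet
facet normal -0.136 -0.949 0.283
outer loop
vertex 1.577 0.395 1.515
vertex 0.936 0.22 0.62
vertex 2.035 0.045 0.561
endloop
endfacet
facet normal 0.500 -0.708 0.500
outer loop
vertex 1.577 0.395 1.515
vertex 2.035 0.045 0.561
vertex 2.542 0.831 1.167
endloop
endfacet
facet normal 0.390 -0.135 0.911
outer loop
vertex 1.577 0.395 1.515
vertex 2.542 0.831 1.167
vertex 1.756 1.492 1.601
endloop
endfacet
facet normal -0.453 0.610 0.650
outer loop
vertex 0.763 1.114 1.263
vertex 1.756 1.492 1.601
vertex 1.225 1.995 0.759
endloop
endfacet
facet normal -0.978 -0.205 0.022
outer loop
vertex 0.936 0.22 0.62
vertex 0.763 1.114 1.263
vertex 0.718 1.209 0.153
endloop
endfacet
facet normal -0.165 -0.889 -0.427
outer loop
vertex 2.035 0.045 0.561
vertex 0.936 0.22 0.62
vertex 1.504 0.548 -0.281
endloop
endfacet
facet normal 0.864 -0.497 -0.078
outer loop
vertex 2.542 0.831 1.167
vertex 2.035 0.045 0.561
vertex 2.497 0.926 0.057
endloop
endfacet
facet normal 0.686 0.429 0.588
outer loop
vertex 1.756 1.492 1.601
vertex 2.542 0.831 1.167
vertex 2.324 1.82 0.7
endloop
endfacet
facet normal 0.890 0.145 -0.433
outer loop
vertex 1.763 -3.247 -0.432
vertex 1.514 -2.934 -0.839
vertex 1.705 -2.684 -0.363
endloop
endfacet
facet normal 0.445 -0.064 0.893
outer loop
vertex 1.763 -3.247 -0.432
vertex 1.705 -2.684 -0.363
vertex 0.455 -3.458 0.205
endloop
endfacet
facet normal 0.445 -0.064 0.893
outer loop
vertex 0.455 -3.458 0.205
vertex 1.705 -2.684 -0.363
vertex 0.397 -2.896 0.274
endloop
endfacet
facet normal -0.889 -0.145 0.434
outer loop
vertex 0.455 -3.458 0.205
vertex 0.397 -2.896 0.274
vertex 0.206 -3.146 -0.201
endloop
endfacet
facet normal 0.890 0.145 -0.433
outer loop
vertex 1.705 -2.684 -0.363
vertex 1.514 -2.934 -0.839
vertex 1.456 -2.371 -0.77
endloop
endfacet
facet normal 0.135 0.824 0.551
outer loop
vertex 1.705 -2.684 -0.363
vertex 1.456 -2.371 -0.77
vertex 0.397 -2.896 0.274
endloop
endfacet
facet normal 0.135 0.823 0.551
outer loop
vertex 0.397 -2.896 0.274
vertex 1.456 -2.371 -0.77
vertex 0.149 -2.583 -0.133
endloop
endfacet
facet normal -0.890 -0.142 0.433
outer loop
vertex 0.397 -2.896 0.274
vertex 0.149 -2.583 -0.133
vertex 0.206 -3.146 -0.201
endloop
endfacet
facet normal 0.889 0.145 -0.434
outer loop
vertex 1.456 -2.371 -0.77
vertex 1.514 -2.934 -0.839
vertex 1.265 -2.622 -1.245
endloop
endfacet
facet normal -0.311 0.886 -0.343
outer loop
vertex 1.456 -2.371 -0.77
vertex 1.265 -2.622 -1.245
vertex 0.149 -2.583 -0.133
endloop
endfacet
facet normal -0.310 0.887 -0.342
outer loop
vertex 0.149 -2.583 -0.133
vertex 1.265 -2.622 -1.245
vertex -0.043 -2.833 -0.608
endloop
endfacet
facet normal -0.889 -0.143 0.434
outer loop
vertex 0.149 -2.583 -0.133
vertex -0.043 -2.833 -0.608
vertex 0.206 -3.146 -0.201
endloop
endfacet
facet normal 0.889 0.145 -0.434
outer loop
vertex 1.265 -2.622 -1.245
vertex 1.514 -2.934 -0.839
vertex 1.323 -3.184 -1.314
endloop
endfacet
facet normal -0.445 0.064 -0.893
outer loop
vertex 1.265 -2.622 -1.245
vertex 1.323 -3.184 -1.314
vertex -0.043 -2.833 -0.608
endloop
endfacet
facet normal -0.445 0.064 -0.893
outer loop
vertex -0.043 -2.833 -0.608
vertex 1.323 -3.184 -1.314
vertex 0.015 -3.396 -0.677
endloop
endfacet
facet normal -0.890 -0.145 0.433
outer loop
vertex -0.043 -2.833 -0.608
vertex 0.015 -3.396 -0.677
vertex 0.206 -3.146 -0.201
endloop
endfacet
facet normal 0.890 0.142 -0.433
outer loop
vertex 1.323 -3.184 -1.314
vertex 1.514 -2.934 -0.839
vertex 1.571 -3.497 -0.907
endloop
endfacet
facet normal -0.135 -0.823 -0.551
outer loop
vertex 1.323 -3.184 -1.314
vertex 1.571 -3.497 -0.907
vertex 0.015 -3.396 -0.677
endloop
endfacet
facet normal -0.135 -0.824 -0.551
outer loop
vertex 0.015 -3.396 -0.677
vertex 1.571 -3.497 -0.907
vertex 0.264 -3.709 -0.27
endloop
endfacet
facet normal -0.890 -0.145 0.433
outer loop
vertex 0.015 -3.396 -0.677
vertex 0.264 -3.709 -0.27
vertex 0.206 -3.146 -0.201
endloop
endfacet
facet normal 0.889 0.143 -0.434
outer loop
vertex 1.571 -3.497 -0.907
vertex 1.514 -2.934 -0.839
vertex 1.763 -3.247 -0.432
endloop
endfacet
facet normal 0.310 -0.887 0.341
outer loop
vertex 1.571 -3.497 -0.907
vertex 1.763 -3.247 -0.432
vertex 0.264 -3.709 -0.27
endloop
endfacet
facet normal 0.310 -0.886 0.344
outer loop
vertex 0.264 -3.709 -0.27
vertex 1.763 -3.247 -0.432
vertex 0.455 -3.458 0.205
endloop
endfacet
facet normal -0.889 -0.145 0.434
outer loop
vertex 0.264 -3.709 -0.27
vertex 0.455 -3.458 0.205
vertex 0.206 -3.146 -0.201
endloop
endfacet

endsolid


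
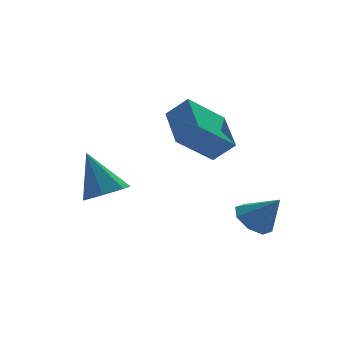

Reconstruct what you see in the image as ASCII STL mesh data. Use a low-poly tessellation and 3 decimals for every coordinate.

solid 
facet normal -0.601 0.403 -0.690
outer loop
vertex 1.147 1.63 2.081
vertex 2.759 1.883 0.824
vertex 0.819 -0.22 1.287
endloop
endfacet
facet normal -0.783 -0.123 0.610
outer loop
vertex 1.541 -0.703 2.116
vertex 1.147 1.63 2.081
vertex 0.819 -0.22 1.287
endloop
endfacet
facet normal -0.601 0.402 -0.691
outer loop
vertex 0.819 -0.22 1.287
vertex 2.759 1.883 0.824
vertex 2.432 0.033 0.031
endloop
endfacet
facet normal -0.160 -0.907 -0.389
outer loop
vertex 2.432 0.033 0.031
vertex 1.541 -0.703 2.116
vertex 0.819 -0.22 1.287
endloop
endfacet
facet normal 0.161 0.907 0.389
outer loop
vertex 1.147 1.63 2.081
vertex 3.481 1.4 1.653
vertex 2.759 1.883 0.824
endloop
endfacet
facet normal -0.783 -0.123 0.610
outer loop
vertex 1.868 1.147 2.909
vertex 1.147 1.63 2.081
vertex 1.541 -0.703 2.116
endloop
endfacet
facet normal 0.161 0.907 0.389
outer loop
vertex 1.868 1.147 2.909
vertex 3.481 1.4 1.653
vertex 1.147 1.63 2.081
endloop
endfacet
facet normal 0.783 0.123 -0.610
outer loop
vertex 2.759 1.883 0.824
vertex 3.481 1.4 1.653
vertex 2.432 0.033 0.031
endloop
endfacet
facet normal -0.161 -0.907 -0.389
outer loop
vertex 3.153 -0.45 0.859
vertex 1.541 -0.703 2.116
vertex 2.432 0.033 0.031
endloop
endfacet
facet normal 0.783 0.123 -0.610
outer loop
vertex 2.432 0.033 0.031
vertex 3.481 1.4 1.653
vertex 3.153 -0.45 0.859
endloop
endfacet
facet normal 0.601 -0.402 0.690
outer loop
vertex 3.153 -0.45 0.859
vertex 1.868 1.147 2.909
vertex 1.541 -0.703 2.116
endloop
endfacet
facet normal 0.601 -0.403 0.690
outer loop
vertex 3.481 1.4 1.653
vertex 1.868 1.147 2.909
vertex 3.153 -0.45 0.859
endloop
endfacet
facet normal 0.196 -0.470 -0.861
outer loop
vertex -0.416 1.303 -1.393
vertex -1.361 1.41 -1.667
vertex -0.599 2.022 -1.827
endloop
endfacet
facet normal 0.807 0.442 0.392
outer loop
vertex -0.416 1.303 -1.393
vertex -0.599 2.022 -1.827
vertex -1.779 2.41 0.167
endloop
endfacet
facet normal 0.196 -0.469 -0.861
outer loop
vertex -0.599 2.022 -1.827
vertex -1.361 1.41 -1.667
vertex -1.357 2.279 -2.14
endloop
endfacet
facet normal 0.319 0.948 0.005
outer loop
vertex -0.599 2.022 -1.827
vertex -1.357 2.279 -2.14
vertex -1.779 2.41 0.167
endloop
endfacet
facet normal 0.197 -0.469 -0.861
outer loop
vertex -1.357 2.279 -2.14
vertex -1.361 1.41 -1.667
vertex -2.117 1.882 -2.097
endloop
endfacet
facet normal -0.465 0.875 -0.135
outer loop
vertex -1.357 2.279 -2.14
vertex -2.117 1.882 -2.097
vertex -1.779 2.41 0.167
endloop
endfacet
facet normal 0.197 -0.469 -0.861
outer loop
vertex -2.117 1.882 -2.097
vertex -1.361 1.41 -1.667
vertex -2.308 1.129 -1.73
endloop
endfacet
facet normal -0.957 0.280 0.077
outer loop
vertex -2.117 1.882 -2.097
vertex -2.308 1.129 -1.73
vertex -1.779 2.41 0.167
endloop
endfacet
facet normal 0.197 -0.470 -0.860
outer loop
vertex -2.308 1.129 -1.73
vertex -1.361 1.41 -1.667
vertex -1.786 0.588 -1.315
endloop
endfacet
facet normal -0.786 -0.389 0.481
outer loop
vertex -2.308 1.129 -1.73
vertex -1.786 0.588 -1.315
vertex -1.779 2.41 0.167
endloop
endfacet
facet normal 0.196 -0.470 -0.861
outer loop
vertex -1.786 0.588 -1.315
vertex -1.361 1.41 -1.667
vertex -0.944 0.665 -1.165
endloop
endfacet
facet normal -0.080 -0.629 0.773
outer loop
vertex -1.786 0.588 -1.315
vertex -0.944 0.665 -1.165
vertex -1.779 2.41 0.167
endloop
endfacet
facet normal 0.196 -0.470 -0.861
outer loop
vertex -0.944 0.665 -1.165
vertex -1.361 1.41 -1.667
vertex -0.416 1.303 -1.393
endloop
endfacet
facet normal 0.629 -0.259 0.733
outer loop
vertex -0.944 0.665 -1.165
vertex -0.416 1.303 -1.393
vertex -1.779 2.41 0.167
endloop
endfacet
facet normal -0.449 0.479 -0.754
outer loop
vertex 3.924 -1.964 -2.633
vertex 3.12 -2.206 -2.308
vertex 3.67 -1.503 -2.189
endloop
endfacet
facet normal 0.929 0.275 0.246
outer loop
vertex 3.924 -1.964 -2.633
vertex 3.67 -1.503 -2.189
vertex 3.82 -2.954 -1.132
endloop
endfacet
facet normal -0.449 0.479 -0.754
outer loop
vertex 3.67 -1.503 -2.189
vertex 3.12 -2.206 -2.308
vertex 3.093 -1.454 -1.814
endloop
endfacet
facet normal 0.489 0.546 0.680
outer loop
vertex 3.67 -1.503 -2.189
vertex 3.093 -1.454 -1.814
vertex 3.82 -2.954 -1.132
endloop
endfacet
facet normal -0.448 0.480 -0.755
outer loop
vertex 3.093 -1.454 -1.814
vertex 3.12 -2.206 -2.308
vertex 2.533 -1.845 -1.73
endloop
endfacet
facet normal -0.116 0.364 0.924
outer loop
vertex 3.093 -1.454 -1.814
vertex 2.533 -1.845 -1.73
vertex 3.82 -2.954 -1.132
endloop
endfacet
facet normal -0.448 0.479 -0.755
outer loop
vertex 2.533 -1.845 -1.73
vertex 3.12 -2.206 -2.308
vertex 2.316 -2.448 -1.984
endloop
endfacet
facet normal -0.527 -0.162 0.834
outer loop
vertex 2.533 -1.845 -1.73
vertex 2.316 -2.448 -1.984
vertex 3.82 -2.954 -1.132
endloop
endfacet
facet normal -0.448 0.480 -0.754
outer loop
vertex 2.316 -2.448 -1.984
vertex 3.12 -2.206 -2.308
vertex 2.57 -2.909 -2.428
endloop
endfacet
facet normal -0.507 -0.726 0.464
outer loop
vertex 2.316 -2.448 -1.984
vertex 2.57 -2.909 -2.428
vertex 3.82 -2.954 -1.132
endloop
endfacet
facet normal -0.448 0.479 -0.754
outer loop
vertex 2.57 -2.909 -2.428
vertex 3.12 -2.206 -2.308
vertex 3.147 -2.958 -2.802
endloop
endfacet
facet normal -0.066 -0.997 0.029
outer loop
vertex 2.57 -2.909 -2.428
vertex 3.147 -2.958 -2.802
vertex 3.82 -2.954 -1.132
endloop
endfacet
facet normal -0.449 0.479 -0.754
outer loop
vertex 3.147 -2.958 -2.802
vertex 3.12 -2.206 -2.308
vertex 3.707 -2.567 -2.887
endloop
endfacet
facet normal 0.537 -0.816 -0.214
outer loop
vertex 3.147 -2.958 -2.802
vertex 3.707 -2.567 -2.887
vertex 3.82 -2.954 -1.132
endloop
endfacet
facet normal -0.449 0.479 -0.754
outer loop
vertex 3.707 -2.567 -2.887
vertex 3.12 -2.206 -2.308
vertex 3.924 -1.964 -2.633
endloop
endfacet
facet normal 0.949 -0.289 -0.125
outer loop
vertex 3.707 -2.567 -2.887
vertex 3.924 -1.964 -2.633
vertex 3.82 -2.954 -1.132
endloop
endfacet

endsolid


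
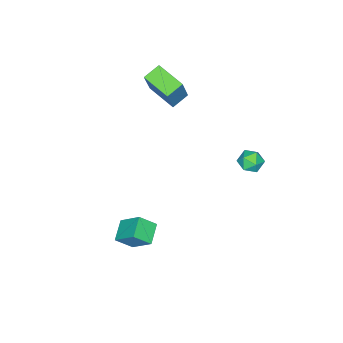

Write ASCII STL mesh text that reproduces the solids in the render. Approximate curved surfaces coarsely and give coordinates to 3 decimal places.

solid 
facet normal -0.859 -0.353 0.372
outer loop
vertex 1.988 -0.259 -1.402
vertex 1.378 0.429 -2.158
vertex 2.003 -1.48 -2.526
endloop
endfacet
facet normal 0.512 -0.578 0.635
outer loop
vertex 3.102 -1.029 -3.002
vertex 1.988 -0.259 -1.402
vertex 2.003 -1.48 -2.526
endloop
endfacet
facet normal -0.859 -0.353 0.372
outer loop
vertex 2.003 -1.48 -2.526
vertex 1.378 0.429 -2.158
vertex 1.393 -0.792 -3.282
endloop
endfacet
facet normal 0.009 -0.736 -0.677
outer loop
vertex 1.393 -0.792 -3.282
vertex 3.102 -1.029 -3.002
vertex 2.003 -1.48 -2.526
endloop
endfacet
facet normal -0.009 0.736 0.677
outer loop
vertex 1.988 -0.259 -1.402
vertex 2.477 0.88 -2.634
vertex 1.378 0.429 -2.158
endloop
endfacet
facet normal 0.512 -0.578 0.635
outer loop
vertex 3.087 0.192 -1.878
vertex 1.988 -0.259 -1.402
vertex 3.102 -1.029 -3.002
endloop
endfacet
facet normal -0.009 0.736 0.677
outer loop
vertex 3.087 0.192 -1.878
vertex 2.477 0.88 -2.634
vertex 1.988 -0.259 -1.402
endloop
endfacet
facet normal -0.512 0.578 -0.635
outer loop
vertex 1.378 0.429 -2.158
vertex 2.477 0.88 -2.634
vertex 1.393 -0.792 -3.282
endloop
endfacet
facet normal 0.009 -0.736 -0.677
outer loop
vertex 2.492 -0.341 -3.758
vertex 3.102 -1.029 -3.002
vertex 1.393 -0.792 -3.282
endloop
endfacet
facet normal -0.512 0.578 -0.635
outer loop
vertex 1.393 -0.792 -3.282
vertex 2.477 0.88 -2.634
vertex 2.492 -0.341 -3.758
endloop
endfacet
facet normal 0.859 0.353 -0.372
outer loop
vertex 2.492 -0.341 -3.758
vertex 3.087 0.192 -1.878
vertex 3.102 -1.029 -3.002
endloop
endfacet
facet normal 0.859 0.353 -0.372
outer loop
vertex 2.477 0.88 -2.634
vertex 3.087 0.192 -1.878
vertex 2.492 -0.341 -3.758
endloop
endfacet
facet normal -0.886 0.243 0.395
outer loop
vertex -4.084 -3.427 5.036
vertex -3.795 -1.672 4.604
vertex -5.009 -3.738 3.154
endloop
endfacet
facet normal -0.158 -0.959 0.236
outer loop
vertex -4.025 -4.008 2.716
vertex -4.084 -3.427 5.036
vertex -5.009 -3.738 3.154
endloop
endfacet
facet normal -0.886 0.244 0.395
outer loop
vertex -5.009 -3.738 3.154
vertex -3.795 -1.672 4.604
vertex -4.719 -1.983 2.722
endloop
endfacet
facet normal -0.436 -0.147 -0.888
outer loop
vertex -4.719 -1.983 2.722
vertex -4.025 -4.008 2.716
vertex -5.009 -3.738 3.154
endloop
endfacet
facet normal 0.436 0.147 0.888
outer loop
vertex -4.084 -3.427 5.036
vertex -2.811 -1.942 4.166
vertex -3.795 -1.672 4.604
endloop
endfacet
facet normal -0.158 -0.959 0.236
outer loop
vertex -3.101 -3.697 4.598
vertex -4.084 -3.427 5.036
vertex -4.025 -4.008 2.716
endloop
endfacet
facet normal 0.436 0.147 0.888
outer loop
vertex -3.101 -3.697 4.598
vertex -2.811 -1.942 4.166
vertex -4.084 -3.427 5.036
endloop
endfacet
facet normal 0.158 0.959 -0.236
outer loop
vertex -3.795 -1.672 4.604
vertex -2.811 -1.942 4.166
vertex -4.719 -1.983 2.722
endloop
endfacet
facet normal -0.436 -0.147 -0.888
outer loop
vertex -3.736 -2.253 2.284
vertex -4.025 -4.008 2.716
vertex -4.719 -1.983 2.722
endloop
endfacet
facet normal 0.158 0.959 -0.236
outer loop
vertex -4.719 -1.983 2.722
vertex -2.811 -1.942 4.166
vertex -3.736 -2.253 2.284
endloop
endfacet
facet normal 0.886 -0.243 -0.395
outer loop
vertex -3.736 -2.253 2.284
vertex -3.101 -3.697 4.598
vertex -4.025 -4.008 2.716
endloop
endfacet
facet normal 0.886 -0.244 -0.395
outer loop
vertex -2.811 -1.942 4.166
vertex -3.101 -3.697 4.598
vertex -3.736 -2.253 2.284
endloop
endfacet
facet normal 0.121 0.992 -0.035
outer loop
vertex -2.745 3.86 1.079
vertex -3.338 3.95 1.574
vertex -2.613 3.871 1.846
endloop
endfacet
facet normal 0.742 0.656 -0.137
outer loop
vertex -2.745 3.86 1.079
vertex -2.613 3.871 1.846
vertex -2.242 3.357 1.395
endloop
endfacet
facet normal 0.672 0.229 -0.704
outer loop
vertex -2.745 3.86 1.079
vertex -2.242 3.357 1.395
vertex -2.738 3.118 0.844
endloop
endfacet
facet normal 0.007 0.302 -0.953
outer loop
vertex -2.745 3.86 1.079
vertex -2.738 3.118 0.844
vertex -3.415 3.484 0.955
endloop
endfacet
facet normal -0.334 0.773 -0.540
outer loop
vertex -2.745 3.86 1.079
vertex -3.415 3.484 0.955
vertex -3.338 3.95 1.574
endloop
endfacet
facet normal 0.867 0.245 0.434
outer loop
vertex -2.242 3.357 1.395
vertex -2.613 3.871 1.846
vertex -2.525 3.136 2.085
endloop
endfacet
facet normal -0.139 0.789 0.599
outer loop
vertex -2.613 3.871 1.846
vertex -3.338 3.95 1.574
vertex -3.202 3.502 2.196
endloop
endfacet
facet normal -0.873 0.435 -0.219
outer loop
vertex -3.338 3.95 1.574
vertex -3.415 3.484 0.955
vertex -3.698 3.263 1.645
endloop
endfacet
facet normal -0.323 -0.327 -0.888
outer loop
vertex -3.415 3.484 0.955
vertex -2.738 3.118 0.844
vertex -3.327 2.749 1.194
endloop
endfacet
facet normal 0.753 -0.445 -0.485
outer loop
vertex -2.738 3.118 0.844
vertex -2.242 3.357 1.395
vertex -2.602 2.67 1.466
endloop
endfacet
facet normal -0.007 -0.302 0.953
outer loop
vertex -3.195 2.76 1.961
vertex -2.525 3.136 2.085
vertex -3.202 3.502 2.196
endloop
endfacet
facet normal -0.672 -0.229 0.704
outer loop
vertex -3.195 2.76 1.961
vertex -3.202 3.502 2.196
vertex -3.698 3.263 1.645
endloop
endfacet
facet normal -0.742 -0.656 0.137
outer loop
vertex -3.195 2.76 1.961
vertex -3.698 3.263 1.645
vertex -3.327 2.749 1.194
endloop
endfacet
facet normal -0.121 -0.992 0.035
outer loop
vertex -3.195 2.76 1.961
vertex -3.327 2.749 1.194
vertex -2.602 2.67 1.466
endloop
endfacet
facet normal 0.334 -0.773 0.540
outer loop
vertex -3.195 2.76 1.961
vertex -2.602 2.67 1.466
vertex -2.525 3.136 2.085
endloop
endfacet
facet normal 0.323 0.327 0.888
outer loop
vertex -3.202 3.502 2.196
vertex -2.525 3.136 2.085
vertex -2.613 3.871 1.846
endloop
endfacet
facet normal -0.753 0.445 0.485
outer loop
vertex -3.698 3.263 1.645
vertex -3.202 3.502 2.196
vertex -3.338 3.95 1.574
endloop
endfacet
facet normal -0.867 -0.245 -0.434
outer loop
vertex -3.327 2.749 1.194
vertex -3.698 3.263 1.645
vertex -3.415 3.484 0.955
endloop
endfacet
facet normal 0.139 -0.789 -0.599
outer loop
vertex -2.602 2.67 1.466
vertex -3.327 2.749 1.194
vertex -2.738 3.118 0.844
endloop
endfacet
facet normal 0.873 -0.435 0.219
outer loop
vertex -2.525 3.136 2.085
vertex -2.602 2.67 1.466
vertex -2.242 3.357 1.395
endloop
endfacet

endsolid


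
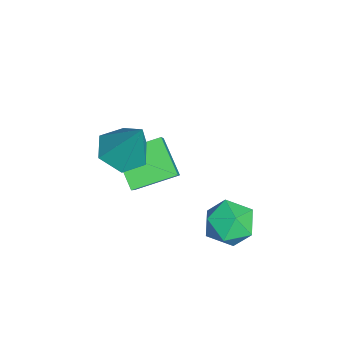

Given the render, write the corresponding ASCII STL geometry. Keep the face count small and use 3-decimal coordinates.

solid 
facet normal -0.288 -0.351 -0.891
outer loop
vertex 0.256 -0.974 -0.75
vertex -0.685 -0.98 -0.443
vertex -0.313 -0.174 -0.881
endloop
endfacet
facet normal 0.818 0.572 -0.057
outer loop
vertex 0.256 -0.974 -0.75
vertex -0.313 -0.174 -0.881
vertex -0.095 -0.26 1.383
endloop
endfacet
facet normal -0.287 -0.352 -0.891
outer loop
vertex -0.313 -0.174 -0.881
vertex -0.685 -0.98 -0.443
vertex -1.254 -0.181 -0.575
endloop
endfacet
facet normal 0.005 0.999 0.038
outer loop
vertex -0.313 -0.174 -0.881
vertex -1.254 -0.181 -0.575
vertex -0.095 -0.26 1.383
endloop
endfacet
facet normal -0.288 -0.352 -0.891
outer loop
vertex -1.254 -0.181 -0.575
vertex -0.685 -0.98 -0.443
vertex -1.626 -0.987 -0.136
endloop
endfacet
facet normal -0.701 0.562 0.438
outer loop
vertex -1.254 -0.181 -0.575
vertex -1.626 -0.987 -0.136
vertex -0.095 -0.26 1.383
endloop
endfacet
facet normal -0.288 -0.351 -0.891
outer loop
vertex -1.626 -0.987 -0.136
vertex -0.685 -0.98 -0.443
vertex -1.057 -1.786 -0.005
endloop
endfacet
facet normal -0.595 -0.302 0.745
outer loop
vertex -1.626 -0.987 -0.136
vertex -1.057 -1.786 -0.005
vertex -0.095 -0.26 1.383
endloop
endfacet
facet normal -0.288 -0.351 -0.891
outer loop
vertex -1.057 -1.786 -0.005
vertex -0.685 -0.98 -0.443
vertex -0.116 -1.78 -0.312
endloop
endfacet
facet normal 0.217 -0.728 0.650
outer loop
vertex -1.057 -1.786 -0.005
vertex -0.116 -1.78 -0.312
vertex -0.095 -0.26 1.383
endloop
endfacet
facet normal -0.288 -0.351 -0.891
outer loop
vertex -0.116 -1.78 -0.312
vertex -0.685 -0.98 -0.443
vertex 0.256 -0.974 -0.75
endloop
endfacet
facet normal 0.924 -0.291 0.249
outer loop
vertex -0.116 -1.78 -0.312
vertex 0.256 -0.974 -0.75
vertex -0.095 -0.26 1.383
endloop
endfacet
facet normal 0.113 -0.303 0.946
outer loop
vertex 1.671 2.912 -1.777
vertex 0.712 2.565 -1.774
vertex 1.475 1.952 -2.061
endloop
endfacet
facet normal 0.733 -0.326 0.596
outer loop
vertex 1.671 2.912 -1.777
vertex 1.475 1.952 -2.061
vertex 2.149 2.511 -2.584
endloop
endfacet
facet normal 0.875 0.329 0.355
outer loop
vertex 1.671 2.912 -1.777
vertex 2.149 2.511 -2.584
vertex 1.803 3.47 -2.62
endloop
endfacet
facet normal 0.341 0.758 0.555
outer loop
vertex 1.671 2.912 -1.777
vertex 1.803 3.47 -2.62
vertex 0.915 3.503 -2.12
endloop
endfacet
facet normal -0.130 0.368 0.921
outer loop
vertex 1.671 2.912 -1.777
vertex 0.915 3.503 -2.12
vertex 0.712 2.565 -1.774
endloop
endfacet
facet normal 0.653 -0.757 0.032
outer loop
vertex 2.149 2.511 -2.584
vertex 1.475 1.952 -2.061
vertex 1.485 1.917 -3.08
endloop
endfacet
facet normal -0.352 -0.719 0.599
outer loop
vertex 1.475 1.952 -2.061
vertex 0.712 2.565 -1.774
vertex 0.597 1.95 -2.58
endloop
endfacet
facet normal -0.745 0.367 0.558
outer loop
vertex 0.712 2.565 -1.774
vertex 0.915 3.503 -2.12
vertex 0.251 2.909 -2.616
endloop
endfacet
facet normal 0.018 0.999 -0.034
outer loop
vertex 0.915 3.503 -2.12
vertex 1.803 3.47 -2.62
vertex 0.925 3.468 -3.139
endloop
endfacet
facet normal 0.882 0.305 -0.359
outer loop
vertex 1.803 3.47 -2.62
vertex 2.149 2.511 -2.584
vertex 1.688 2.855 -3.426
endloop
endfacet
facet normal -0.341 -0.758 -0.555
outer loop
vertex 0.729 2.508 -3.423
vertex 1.485 1.917 -3.08
vertex 0.597 1.95 -2.58
endloop
endfacet
facet normal -0.875 -0.329 -0.355
outer loop
vertex 0.729 2.508 -3.423
vertex 0.597 1.95 -2.58
vertex 0.251 2.909 -2.616
endloop
endfacet
facet normal -0.733 0.326 -0.596
outer loop
vertex 0.729 2.508 -3.423
vertex 0.251 2.909 -2.616
vertex 0.925 3.468 -3.139
endloop
endfacet
facet normal -0.113 0.303 -0.946
outer loop
vertex 0.729 2.508 -3.423
vertex 0.925 3.468 -3.139
vertex 1.688 2.855 -3.426
endloop
endfacet
facet normal 0.130 -0.368 -0.921
outer loop
vertex 0.729 2.508 -3.423
vertex 1.688 2.855 -3.426
vertex 1.485 1.917 -3.08
endloop
endfacet
facet normal -0.018 -0.999 0.034
outer loop
vertex 0.597 1.95 -2.58
vertex 1.485 1.917 -3.08
vertex 1.475 1.952 -2.061
endloop
endfacet
facet normal -0.882 -0.305 0.359
outer loop
vertex 0.251 2.909 -2.616
vertex 0.597 1.95 -2.58
vertex 0.712 2.565 -1.774
endloop
endfacet
facet normal -0.653 0.757 -0.032
outer loop
vertex 0.925 3.468 -3.139
vertex 0.251 2.909 -2.616
vertex 0.915 3.503 -2.12
endloop
endfacet
facet normal 0.352 0.719 -0.599
outer loop
vertex 1.688 2.855 -3.426
vertex 0.925 3.468 -3.139
vertex 1.803 3.47 -2.62
endloop
endfacet
facet normal 0.745 -0.367 -0.558
outer loop
vertex 1.485 1.917 -3.08
vertex 1.688 2.855 -3.426
vertex 2.149 2.511 -2.584
endloop
endfacet
facet normal -0.692 -0.366 0.622
outer loop
vertex -1.84 -1.324 -1.792
vertex -2.286 0.304 -1.331
vertex -3.23 -1.275 -3.311
endloop
endfacet
facet normal 0.255 -0.930 -0.263
outer loop
vertex -2.074 -0.664 -4.349
vertex -1.84 -1.324 -1.792
vertex -3.23 -1.275 -3.311
endloop
endfacet
facet normal -0.692 -0.366 0.622
outer loop
vertex -3.23 -1.275 -3.311
vertex -2.286 0.304 -1.331
vertex -3.676 0.353 -2.85
endloop
endfacet
facet normal -0.675 0.024 -0.738
outer loop
vertex -3.676 0.353 -2.85
vertex -2.074 -0.664 -4.349
vertex -3.23 -1.275 -3.311
endloop
endfacet
facet normal 0.675 -0.024 0.738
outer loop
vertex -1.84 -1.324 -1.792
vertex -1.13 0.915 -2.369
vertex -2.286 0.304 -1.331
endloop
endfacet
facet normal 0.255 -0.930 -0.263
outer loop
vertex -0.684 -0.713 -2.83
vertex -1.84 -1.324 -1.792
vertex -2.074 -0.664 -4.349
endloop
endfacet
facet normal 0.675 -0.024 0.738
outer loop
vertex -0.684 -0.713 -2.83
vertex -1.13 0.915 -2.369
vertex -1.84 -1.324 -1.792
endloop
endfacet
facet normal -0.255 0.930 0.263
outer loop
vertex -2.286 0.304 -1.331
vertex -1.13 0.915 -2.369
vertex -3.676 0.353 -2.85
endloop
endfacet
facet normal -0.675 0.024 -0.738
outer loop
vertex -2.52 0.964 -3.888
vertex -2.074 -0.664 -4.349
vertex -3.676 0.353 -2.85
endloop
endfacet
facet normal -0.255 0.930 0.263
outer loop
vertex -3.676 0.353 -2.85
vertex -1.13 0.915 -2.369
vertex -2.52 0.964 -3.888
endloop
endfacet
facet normal 0.692 0.366 -0.622
outer loop
vertex -2.52 0.964 -3.888
vertex -0.684 -0.713 -2.83
vertex -2.074 -0.664 -4.349
endloop
endfacet
facet normal 0.692 0.366 -0.622
outer loop
vertex -1.13 0.915 -2.369
vertex -0.684 -0.713 -2.83
vertex -2.52 0.964 -3.888
endloop
endfacet

endsolid


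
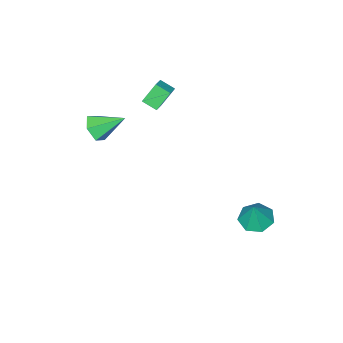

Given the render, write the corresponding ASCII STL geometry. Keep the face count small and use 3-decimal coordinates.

solid 
facet normal 0.558 -0.619 -0.553
outer loop
vertex 1.685 -1.999 2.838
vertex 1.194 -2.594 3.009
vertex 1.063 -2.144 2.373
endloop
endfacet
facet normal 0.026 0.944 -0.329
outer loop
vertex 1.685 -1.999 2.838
vertex 1.063 -2.144 2.373
vertex 0.286 -1.586 3.911
endloop
endfacet
facet normal 0.558 -0.619 -0.553
outer loop
vertex 1.063 -2.144 2.373
vertex 1.194 -2.594 3.009
vertex 0.572 -2.739 2.544
endloop
endfacet
facet normal -0.724 0.446 -0.527
outer loop
vertex 1.063 -2.144 2.373
vertex 0.572 -2.739 2.544
vertex 0.286 -1.586 3.911
endloop
endfacet
facet normal 0.558 -0.619 -0.553
outer loop
vertex 0.572 -2.739 2.544
vertex 1.194 -2.594 3.009
vertex 0.703 -3.189 3.18
endloop
endfacet
facet normal -0.966 -0.259 0.016
outer loop
vertex 0.572 -2.739 2.544
vertex 0.703 -3.189 3.18
vertex 0.286 -1.586 3.911
endloop
endfacet
facet normal 0.557 -0.619 -0.554
outer loop
vertex 0.703 -3.189 3.18
vertex 1.194 -2.594 3.009
vertex 1.326 -3.045 3.645
endloop
endfacet
facet normal -0.458 -0.465 0.758
outer loop
vertex 0.703 -3.189 3.18
vertex 1.326 -3.045 3.645
vertex 0.286 -1.586 3.911
endloop
endfacet
facet normal 0.557 -0.618 -0.554
outer loop
vertex 1.326 -3.045 3.645
vertex 1.194 -2.594 3.009
vertex 1.816 -2.45 3.474
endloop
endfacet
facet normal 0.292 0.034 0.956
outer loop
vertex 1.326 -3.045 3.645
vertex 1.816 -2.45 3.474
vertex 0.286 -1.586 3.911
endloop
endfacet
facet normal 0.557 -0.619 -0.554
outer loop
vertex 1.816 -2.45 3.474
vertex 1.194 -2.594 3.009
vertex 1.685 -1.999 2.838
endloop
endfacet
facet normal 0.534 0.738 0.413
outer loop
vertex 1.816 -2.45 3.474
vertex 1.685 -1.999 2.838
vertex 0.286 -1.586 3.911
endloop
endfacet
facet normal -0.307 -0.176 -0.935
outer loop
vertex -2.706 3.365 -2.866
vertex -3.516 3.191 -2.567
vertex -3.179 3.963 -2.823
endloop
endfacet
facet normal 0.782 0.608 0.137
outer loop
vertex -2.706 3.365 -2.866
vertex -3.179 3.963 -2.823
vertex -3.064 3.449 -1.193
endloop
endfacet
facet normal -0.308 -0.176 -0.935
outer loop
vertex -3.179 3.963 -2.823
vertex -3.516 3.191 -2.567
vertex -3.905 3.98 -2.587
endloop
endfacet
facet normal 0.117 0.950 0.291
outer loop
vertex -3.179 3.963 -2.823
vertex -3.905 3.98 -2.587
vertex -3.064 3.449 -1.193
endloop
endfacet
facet normal -0.307 -0.175 -0.936
outer loop
vertex -3.905 3.98 -2.587
vertex -3.516 3.191 -2.567
vertex -4.338 3.403 -2.337
endloop
endfacet
facet normal -0.527 0.638 0.561
outer loop
vertex -3.905 3.98 -2.587
vertex -4.338 3.403 -2.337
vertex -3.064 3.449 -1.193
endloop
endfacet
facet normal -0.307 -0.175 -0.935
outer loop
vertex -4.338 3.403 -2.337
vertex -3.516 3.191 -2.567
vertex -4.152 2.667 -2.26
endloop
endfacet
facet normal -0.664 -0.090 0.743
outer loop
vertex -4.338 3.403 -2.337
vertex -4.152 2.667 -2.26
vertex -3.064 3.449 -1.193
endloop
endfacet
facet normal -0.308 -0.174 -0.935
outer loop
vertex -4.152 2.667 -2.26
vertex -3.516 3.191 -2.567
vertex -3.487 2.325 -2.415
endloop
endfacet
facet normal -0.191 -0.689 0.700
outer loop
vertex -4.152 2.667 -2.26
vertex -3.487 2.325 -2.415
vertex -3.064 3.449 -1.193
endloop
endfacet
facet normal -0.307 -0.174 -0.936
outer loop
vertex -3.487 2.325 -2.415
vertex -3.516 3.191 -2.567
vertex -2.844 2.636 -2.684
endloop
endfacet
facet normal 0.535 -0.706 0.464
outer loop
vertex -3.487 2.325 -2.415
vertex -2.844 2.636 -2.684
vertex -3.064 3.449 -1.193
endloop
endfacet
facet normal -0.308 -0.175 -0.935
outer loop
vertex -2.844 2.636 -2.684
vertex -3.516 3.191 -2.567
vertex -2.706 3.365 -2.866
endloop
endfacet
facet normal 0.968 -0.130 0.214
outer loop
vertex -2.844 2.636 -2.684
vertex -2.706 3.365 -2.866
vertex -3.064 3.449 -1.193
endloop
endfacet
facet normal -0.566 0.158 0.809
outer loop
vertex -3.456 -3.519 3.134
vertex -2.783 -3.059 3.515
vertex -3.747 -2.809 2.792
endloop
endfacet
facet normal -0.748 -0.511 -0.424
outer loop
vertex -3.057 -3.001 1.805
vertex -3.456 -3.519 3.134
vertex -3.747 -2.809 2.792
endloop
endfacet
facet normal -0.566 0.157 0.809
outer loop
vertex -3.747 -2.809 2.792
vertex -2.783 -3.059 3.515
vertex -3.074 -2.349 3.174
endloop
endfacet
facet normal -0.347 0.845 -0.407
outer loop
vertex -3.074 -2.349 3.174
vertex -3.057 -3.001 1.805
vertex -3.747 -2.809 2.792
endloop
endfacet
facet normal 0.347 -0.845 0.407
outer loop
vertex -3.456 -3.519 3.134
vertex -2.093 -3.251 2.528
vertex -2.783 -3.059 3.515
endloop
endfacet
facet normal -0.748 -0.510 -0.424
outer loop
vertex -2.766 -3.711 2.146
vertex -3.456 -3.519 3.134
vertex -3.057 -3.001 1.805
endloop
endfacet
facet normal 0.347 -0.845 0.407
outer loop
vertex -2.766 -3.711 2.146
vertex -2.093 -3.251 2.528
vertex -3.456 -3.519 3.134
endloop
endfacet
facet normal 0.748 0.510 0.424
outer loop
vertex -2.783 -3.059 3.515
vertex -2.093 -3.251 2.528
vertex -3.074 -2.349 3.174
endloop
endfacet
facet normal -0.347 0.845 -0.407
outer loop
vertex -2.384 -2.541 2.186
vertex -3.057 -3.001 1.805
vertex -3.074 -2.349 3.174
endloop
endfacet
facet normal 0.748 0.511 0.423
outer loop
vertex -3.074 -2.349 3.174
vertex -2.093 -3.251 2.528
vertex -2.384 -2.541 2.186
endloop
endfacet
facet normal 0.566 -0.157 -0.810
outer loop
vertex -2.384 -2.541 2.186
vertex -2.766 -3.711 2.146
vertex -3.057 -3.001 1.805
endloop
endfacet
facet normal 0.567 -0.157 -0.809
outer loop
vertex -2.093 -3.251 2.528
vertex -2.766 -3.711 2.146
vertex -2.384 -2.541 2.186
endloop
endfacet

endsolid


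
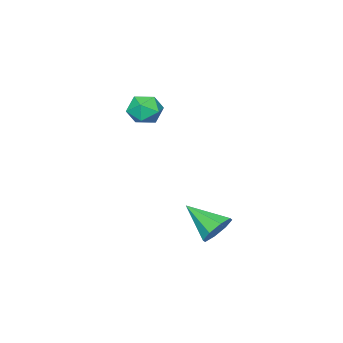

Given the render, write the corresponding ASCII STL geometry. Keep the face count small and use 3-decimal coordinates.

solid 
facet normal -0.840 0.170 0.515
outer loop
vertex -1.866 -1.486 1.718
vertex -1.821 -2.449 2.11
vertex -1.356 -1.662 2.608
endloop
endfacet
facet normal -0.471 0.774 0.423
outer loop
vertex -1.866 -1.486 1.718
vertex -1.356 -1.662 2.608
vertex -0.949 -1.024 1.893
endloop
endfacet
facet normal -0.389 0.878 -0.278
outer loop
vertex -1.866 -1.486 1.718
vertex -0.949 -1.024 1.893
vertex -1.163 -1.417 0.953
endloop
endfacet
facet normal -0.708 0.339 -0.620
outer loop
vertex -1.866 -1.486 1.718
vertex -1.163 -1.417 0.953
vertex -1.702 -2.297 1.087
endloop
endfacet
facet normal -0.987 -0.099 -0.129
outer loop
vertex -1.866 -1.486 1.718
vertex -1.702 -2.297 1.087
vertex -1.821 -2.449 2.11
endloop
endfacet
facet normal 0.177 0.682 0.710
outer loop
vertex -0.949 -1.024 1.893
vertex -1.356 -1.662 2.608
vertex -0.338 -1.703 2.393
endloop
endfacet
facet normal -0.421 -0.294 0.858
outer loop
vertex -1.356 -1.662 2.608
vertex -1.821 -2.449 2.11
vertex -0.877 -2.583 2.527
endloop
endfacet
facet normal -0.659 -0.729 -0.185
outer loop
vertex -1.821 -2.449 2.11
vertex -1.702 -2.297 1.087
vertex -1.091 -2.976 1.587
endloop
endfacet
facet normal -0.207 -0.022 -0.978
outer loop
vertex -1.702 -2.297 1.087
vertex -1.163 -1.417 0.953
vertex -0.684 -2.338 0.872
endloop
endfacet
facet normal 0.309 0.850 -0.426
outer loop
vertex -1.163 -1.417 0.953
vertex -0.949 -1.024 1.893
vertex -0.219 -1.551 1.37
endloop
endfacet
facet normal 0.708 -0.339 0.620
outer loop
vertex -0.174 -2.514 1.762
vertex -0.338 -1.703 2.393
vertex -0.877 -2.583 2.527
endloop
endfacet
facet normal 0.389 -0.878 0.278
outer loop
vertex -0.174 -2.514 1.762
vertex -0.877 -2.583 2.527
vertex -1.091 -2.976 1.587
endloop
endfacet
facet normal 0.471 -0.774 -0.423
outer loop
vertex -0.174 -2.514 1.762
vertex -1.091 -2.976 1.587
vertex -0.684 -2.338 0.872
endloop
endfacet
facet normal 0.840 -0.170 -0.515
outer loop
vertex -0.174 -2.514 1.762
vertex -0.684 -2.338 0.872
vertex -0.219 -1.551 1.37
endloop
endfacet
facet normal 0.987 0.099 0.129
outer loop
vertex -0.174 -2.514 1.762
vertex -0.219 -1.551 1.37
vertex -0.338 -1.703 2.393
endloop
endfacet
facet normal 0.207 0.022 0.978
outer loop
vertex -0.877 -2.583 2.527
vertex -0.338 -1.703 2.393
vertex -1.356 -1.662 2.608
endloop
endfacet
facet normal -0.309 -0.850 0.426
outer loop
vertex -1.091 -2.976 1.587
vertex -0.877 -2.583 2.527
vertex -1.821 -2.449 2.11
endloop
endfacet
facet normal -0.177 -0.682 -0.710
outer loop
vertex -0.684 -2.338 0.872
vertex -1.091 -2.976 1.587
vertex -1.702 -2.297 1.087
endloop
endfacet
facet normal 0.421 0.294 -0.858
outer loop
vertex -0.219 -1.551 1.37
vertex -0.684 -2.338 0.872
vertex -1.163 -1.417 0.953
endloop
endfacet
facet normal 0.659 0.729 0.185
outer loop
vertex -0.338 -1.703 2.393
vertex -0.219 -1.551 1.37
vertex -0.949 -1.024 1.893
endloop
endfacet
facet normal -0.070 0.857 -0.511
outer loop
vertex 1.86 5.193 -2.658
vertex 1.476 4.697 -3.437
vertex 1.096 5.148 -2.629
endloop
endfacet
facet normal 0.030 0.131 0.991
outer loop
vertex 1.86 5.193 -2.658
vertex 1.096 5.148 -2.629
vertex 1.624 2.863 -2.343
endloop
endfacet
facet normal -0.069 0.857 -0.511
outer loop
vertex 1.096 5.148 -2.629
vertex 1.476 4.697 -3.437
vertex 0.555 4.839 -3.074
endloop
endfacet
facet normal -0.619 -0.045 0.784
outer loop
vertex 1.096 5.148 -2.629
vertex 0.555 4.839 -3.074
vertex 1.624 2.863 -2.343
endloop
endfacet
facet normal -0.069 0.857 -0.511
outer loop
vertex 0.555 4.839 -3.074
vertex 1.476 4.697 -3.437
vertex 0.553 4.447 -3.731
endloop
endfacet
facet normal -0.888 -0.393 0.237
outer loop
vertex 0.555 4.839 -3.074
vertex 0.553 4.447 -3.731
vertex 1.624 2.863 -2.343
endloop
endfacet
facet normal -0.069 0.857 -0.511
outer loop
vertex 0.553 4.447 -3.731
vertex 1.476 4.697 -3.437
vertex 1.092 4.201 -4.216
endloop
endfacet
facet normal -0.622 -0.710 -0.331
outer loop
vertex 0.553 4.447 -3.731
vertex 1.092 4.201 -4.216
vertex 1.624 2.863 -2.343
endloop
endfacet
facet normal -0.070 0.857 -0.511
outer loop
vertex 1.092 4.201 -4.216
vertex 1.476 4.697 -3.437
vertex 1.855 4.246 -4.245
endloop
endfacet
facet normal 0.026 -0.810 -0.586
outer loop
vertex 1.092 4.201 -4.216
vertex 1.855 4.246 -4.245
vertex 1.624 2.863 -2.343
endloop
endfacet
facet normal -0.069 0.857 -0.511
outer loop
vertex 1.855 4.246 -4.245
vertex 1.476 4.697 -3.437
vertex 2.396 4.555 -3.8
endloop
endfacet
facet normal 0.674 -0.634 -0.379
outer loop
vertex 1.855 4.246 -4.245
vertex 2.396 4.555 -3.8
vertex 1.624 2.863 -2.343
endloop
endfacet
facet normal -0.069 0.857 -0.511
outer loop
vertex 2.396 4.555 -3.8
vertex 1.476 4.697 -3.437
vertex 2.398 4.947 -3.143
endloop
endfacet
facet normal 0.943 -0.286 0.168
outer loop
vertex 2.396 4.555 -3.8
vertex 2.398 4.947 -3.143
vertex 1.624 2.863 -2.343
endloop
endfacet
facet normal -0.069 0.857 -0.511
outer loop
vertex 2.398 4.947 -3.143
vertex 1.476 4.697 -3.437
vertex 1.86 5.193 -2.658
endloop
endfacet
facet normal 0.677 0.031 0.735
outer loop
vertex 2.398 4.947 -3.143
vertex 1.86 5.193 -2.658
vertex 1.624 2.863 -2.343
endloop
endfacet

endsolid


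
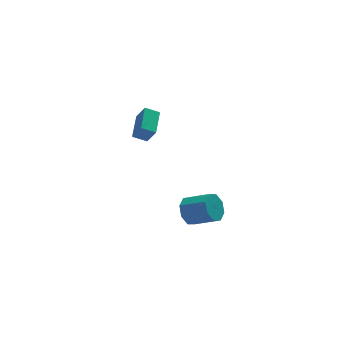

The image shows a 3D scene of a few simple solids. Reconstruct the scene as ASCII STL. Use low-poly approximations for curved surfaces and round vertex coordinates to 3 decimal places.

solid 
facet normal -0.706 0.554 -0.441
outer loop
vertex -2.575 -2.79 -0.769
vertex -3.201 -3.001 -0.031
vertex -2.535 -2.288 -0.202
endloop
endfacet
facet normal 0.706 0.505 -0.497
outer loop
vertex -2.575 -2.79 -0.769
vertex -2.535 -2.288 -0.202
vertex -1.354 -3.749 -0.007
endloop
endfacet
facet normal 0.706 0.504 -0.497
outer loop
vertex -1.354 -3.749 -0.007
vertex -2.535 -2.288 -0.202
vertex -1.313 -3.247 0.56
endloop
endfacet
facet normal 0.706 -0.555 0.440
outer loop
vertex -1.354 -3.749 -0.007
vertex -1.313 -3.247 0.56
vertex -1.979 -3.959 0.731
endloop
endfacet
facet normal -0.706 0.554 -0.441
outer loop
vertex -2.535 -2.288 -0.202
vertex -3.201 -3.001 -0.031
vertex -2.885 -2.204 0.464
endloop
endfacet
facet normal 0.536 0.825 0.178
outer loop
vertex -2.535 -2.288 -0.202
vertex -2.885 -2.204 0.464
vertex -1.313 -3.247 0.56
endloop
endfacet
facet normal 0.536 0.825 0.178
outer loop
vertex -1.313 -3.247 0.56
vertex -2.885 -2.204 0.464
vertex -1.663 -3.163 1.226
endloop
endfacet
facet normal 0.706 -0.554 0.441
outer loop
vertex -1.313 -3.247 0.56
vertex -1.663 -3.163 1.226
vertex -1.979 -3.959 0.731
endloop
endfacet
facet normal -0.706 0.554 -0.441
outer loop
vertex -2.885 -2.204 0.464
vertex -3.201 -3.001 -0.031
vertex -3.42 -2.586 0.841
endloop
endfacet
facet normal 0.054 0.662 0.747
outer loop
vertex -2.885 -2.204 0.464
vertex -3.42 -2.586 0.841
vertex -1.663 -3.163 1.226
endloop
endfacet
facet normal 0.054 0.662 0.747
outer loop
vertex -1.663 -3.163 1.226
vertex -3.42 -2.586 0.841
vertex -2.198 -3.545 1.603
endloop
endfacet
facet normal 0.706 -0.554 0.441
outer loop
vertex -1.663 -3.163 1.226
vertex -2.198 -3.545 1.603
vertex -1.979 -3.959 0.731
endloop
endfacet
facet normal -0.707 0.554 -0.441
outer loop
vertex -3.42 -2.586 0.841
vertex -3.201 -3.001 -0.031
vertex -3.826 -3.211 0.707
endloop
endfacet
facet normal -0.462 0.111 0.880
outer loop
vertex -3.42 -2.586 0.841
vertex -3.826 -3.211 0.707
vertex -2.198 -3.545 1.603
endloop
endfacet
facet normal -0.461 0.112 0.880
outer loop
vertex -2.198 -3.545 1.603
vertex -3.826 -3.211 0.707
vertex -2.605 -4.17 1.469
endloop
endfacet
facet normal 0.706 -0.554 0.441
outer loop
vertex -2.198 -3.545 1.603
vertex -2.605 -4.17 1.469
vertex -1.979 -3.959 0.731
endloop
endfacet
facet normal -0.706 0.555 -0.440
outer loop
vertex -3.826 -3.211 0.707
vertex -3.201 -3.001 -0.031
vertex -3.867 -3.713 0.14
endloop
endfacet
facet normal -0.706 -0.504 0.497
outer loop
vertex -3.826 -3.211 0.707
vertex -3.867 -3.713 0.14
vertex -2.605 -4.17 1.469
endloop
endfacet
facet normal -0.706 -0.505 0.497
outer loop
vertex -2.605 -4.17 1.469
vertex -3.867 -3.713 0.14
vertex -2.645 -4.672 0.902
endloop
endfacet
facet normal 0.706 -0.554 0.441
outer loop
vertex -2.605 -4.17 1.469
vertex -2.645 -4.672 0.902
vertex -1.979 -3.959 0.731
endloop
endfacet
facet normal -0.706 0.554 -0.441
outer loop
vertex -3.867 -3.713 0.14
vertex -3.201 -3.001 -0.031
vertex -3.517 -3.797 -0.526
endloop
endfacet
facet normal -0.536 -0.825 -0.178
outer loop
vertex -3.867 -3.713 0.14
vertex -3.517 -3.797 -0.526
vertex -2.645 -4.672 0.902
endloop
endfacet
facet normal -0.536 -0.825 -0.178
outer loop
vertex -2.645 -4.672 0.902
vertex -3.517 -3.797 -0.526
vertex -2.295 -4.756 0.236
endloop
endfacet
facet normal 0.706 -0.554 0.441
outer loop
vertex -2.645 -4.672 0.902
vertex -2.295 -4.756 0.236
vertex -1.979 -3.959 0.731
endloop
endfacet
facet normal -0.706 0.554 -0.441
outer loop
vertex -3.517 -3.797 -0.526
vertex -3.201 -3.001 -0.031
vertex -2.982 -3.415 -0.903
endloop
endfacet
facet normal -0.054 -0.662 -0.747
outer loop
vertex -3.517 -3.797 -0.526
vertex -2.982 -3.415 -0.903
vertex -2.295 -4.756 0.236
endloop
endfacet
facet normal -0.054 -0.662 -0.747
outer loop
vertex -2.295 -4.756 0.236
vertex -2.982 -3.415 -0.903
vertex -1.76 -4.374 -0.141
endloop
endfacet
facet normal 0.706 -0.554 0.441
outer loop
vertex -2.295 -4.756 0.236
vertex -1.76 -4.374 -0.141
vertex -1.979 -3.959 0.731
endloop
endfacet
facet normal -0.706 0.554 -0.441
outer loop
vertex -2.982 -3.415 -0.903
vertex -3.201 -3.001 -0.031
vertex -2.575 -2.79 -0.769
endloop
endfacet
facet normal 0.461 -0.112 -0.880
outer loop
vertex -2.982 -3.415 -0.903
vertex -2.575 -2.79 -0.769
vertex -1.76 -4.374 -0.141
endloop
endfacet
facet normal 0.462 -0.111 -0.880
outer loop
vertex -1.76 -4.374 -0.141
vertex -2.575 -2.79 -0.769
vertex -1.354 -3.749 -0.007
endloop
endfacet
facet normal 0.707 -0.554 0.441
outer loop
vertex -1.76 -4.374 -0.141
vertex -1.354 -3.749 -0.007
vertex -1.979 -3.959 0.731
endloop
endfacet
facet normal -0.310 0.458 -0.833
outer loop
vertex -4.849 3.304 2.577
vertex -4.155 4.941 3.218
vertex -3.99 3.107 2.149
endloop
endfacet
facet normal -0.368 -0.866 -0.339
outer loop
vertex -3.605 2.539 3.182
vertex -4.849 3.304 2.577
vertex -3.99 3.107 2.149
endloop
endfacet
facet normal -0.310 0.458 -0.833
outer loop
vertex -3.99 3.107 2.149
vertex -4.155 4.941 3.218
vertex -3.296 4.744 2.79
endloop
endfacet
facet normal 0.877 -0.201 -0.437
outer loop
vertex -3.296 4.744 2.79
vertex -3.605 2.539 3.182
vertex -3.99 3.107 2.149
endloop
endfacet
facet normal -0.877 0.201 0.437
outer loop
vertex -4.849 3.304 2.577
vertex -3.77 4.373 4.251
vertex -4.155 4.941 3.218
endloop
endfacet
facet normal -0.368 -0.866 -0.339
outer loop
vertex -4.464 2.736 3.61
vertex -4.849 3.304 2.577
vertex -3.605 2.539 3.182
endloop
endfacet
facet normal -0.877 0.201 0.437
outer loop
vertex -4.464 2.736 3.61
vertex -3.77 4.373 4.251
vertex -4.849 3.304 2.577
endloop
endfacet
facet normal 0.368 0.866 0.339
outer loop
vertex -4.155 4.941 3.218
vertex -3.77 4.373 4.251
vertex -3.296 4.744 2.79
endloop
endfacet
facet normal 0.877 -0.201 -0.437
outer loop
vertex -2.911 4.176 3.823
vertex -3.605 2.539 3.182
vertex -3.296 4.744 2.79
endloop
endfacet
facet normal 0.368 0.866 0.339
outer loop
vertex -3.296 4.744 2.79
vertex -3.77 4.373 4.251
vertex -2.911 4.176 3.823
endloop
endfacet
facet normal 0.310 -0.458 0.833
outer loop
vertex -2.911 4.176 3.823
vertex -4.464 2.736 3.61
vertex -3.605 2.539 3.182
endloop
endfacet
facet normal 0.310 -0.458 0.833
outer loop
vertex -3.77 4.373 4.251
vertex -4.464 2.736 3.61
vertex -2.911 4.176 3.823
endloop
endfacet

endsolid
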